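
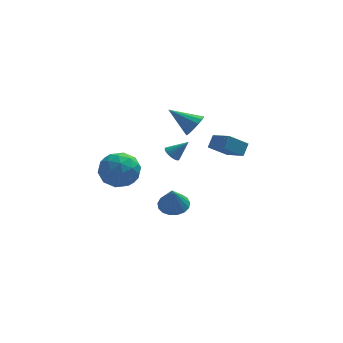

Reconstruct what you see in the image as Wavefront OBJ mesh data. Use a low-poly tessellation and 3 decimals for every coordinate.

v 3.809 4.326 -1.961
v 2.674 4.074 -1.079
v 4.169 4.896 -1.335
v 3.034 4.644 -0.453
v 4.586 3.116 -1.307
v 3.451 2.864 -0.425
v 4.946 3.686 -0.681
v 3.811 3.434 0.201
v -2.388 -2.311 2.877
v -1.928 -2.737 1.843
v -3.852 -3.603 2.757
v -3.392 -4.029 1.723
v -2.811 -4.218 2.766
v -1.906 -3.42 2.841
v -3.874 -2.92 1.759
v -2.969 -2.122 1.834
v -2.846 -3.113 1.152
v -2.189 -3.915 1.774
v -3.591 -2.425 2.826
v -2.934 -3.227 3.448
v -2.029 -2.411 2.371
v -3.751 -3.929 2.229
v -3.409 -4.041 2.843
v -3.139 -4.291 2.235
v -2.017 -2.812 2.957
v -1.746 -3.062 2.349
v -2.265 -3.933 2.892
v -4.034 -3.278 2.251
v -3.763 -3.528 1.643
v -2.641 -2.049 2.365
v -2.371 -2.299 1.757
v -3.515 -2.407 1.708
v -2.299 -2.882 1.357
v -3.159 -3.641 1.286
v -3.442 -2.99 1.308
v -2.91 -2.52 1.351
v -1.913 -3.353 1.723
v -2.773 -4.113 1.652
v -2.432 -4.224 2.265
v -1.9 -3.755 2.309
v -2.452 -3.574 1.316
v -3.007 -2.227 2.948
v -3.867 -2.987 2.877
v -3.88 -2.585 2.291
v -3.348 -2.116 2.335
v -2.621 -2.699 3.314
v -3.481 -3.458 3.243
v -2.87 -3.82 3.249
v -2.338 -3.35 3.292
v -3.328 -2.766 3.284
v 1.687 1.946 2.142
v 2.192 2.055 2.779
v 0.273 2.574 3.158
v 2.203 2.422 2.567
v 2.075 2.662 2.241
v 1.843 2.71 1.888
v 1.57 2.554 1.604
v 1.327 2.234 1.464
v 1.181 1.838 1.506
v 1.171 1.471 1.718
v 1.299 1.231 2.044
v 1.53 1.183 2.396
v 1.804 1.339 2.681
v 2.046 1.658 2.821
v 0.087 -1.152 2.002
v 0.349 -0.741 1.749
v 0.973 -1.168 2.898
v 0.219 -0.632 1.881
v 0.068 -0.603 2.03
v -0.08 -0.658 2.176
v -0.203 -0.788 2.295
v -0.281 -0.973 2.37
v -0.304 -1.186 2.388
v -0.267 -1.393 2.348
v -0.176 -1.564 2.255
v -0.045 -1.672 2.124
v 0.106 -1.701 1.974
v 0.254 -1.647 1.829
v 0.376 -1.517 1.71
v 0.455 -1.332 1.635
v 0.477 -1.119 1.616
v 0.44 -0.912 1.657
v 0.345 0.455 -3.242
v 1.144 0.836 -3.031
v 0.195 -0.075 -1.718
v 0.853 1.151 -2.949
v 0.447 1.306 -2.935
v 0.017 1.266 -2.991
v -0.338 1.041 -3.104
v -0.537 0.681 -3.249
v -0.533 0.27 -3.392
v -0.329 -0.099 -3.501
v 0.03 -0.341 -3.55
v 0.461 -0.4 -3.528
v 0.865 -0.264 -3.441
v 1.15 0.038 -3.308
v 1.251 0.435 -3.16
f 2 4 1
f 5 2 1
f 1 4 3
f 3 5 1
f 2 8 4
f 6 2 5
f 6 8 2
f 4 8 3
f 7 5 3
f 3 8 7
f 7 6 5
f 8 6 7
f 9 46 25
f 46 20 49
f 25 49 14
f 46 49 25
f 9 25 21
f 25 14 26
f 21 26 10
f 25 26 21
f 9 21 30
f 21 10 31
f 30 31 16
f 21 31 30
f 9 30 42
f 30 16 45
f 42 45 19
f 30 45 42
f 9 42 46
f 42 19 50
f 46 50 20
f 42 50 46
f 10 26 37
f 26 14 40
f 37 40 18
f 26 40 37
f 14 49 27
f 49 20 48
f 27 48 13
f 49 48 27
f 20 50 47
f 50 19 43
f 47 43 11
f 50 43 47
f 19 45 44
f 45 16 32
f 44 32 15
f 45 32 44
f 16 31 36
f 31 10 33
f 36 33 17
f 31 33 36
f 12 38 24
f 38 18 39
f 24 39 13
f 38 39 24
f 12 24 22
f 24 13 23
f 22 23 11
f 24 23 22
f 12 22 29
f 22 11 28
f 29 28 15
f 22 28 29
f 12 29 34
f 29 15 35
f 34 35 17
f 29 35 34
f 12 34 38
f 34 17 41
f 38 41 18
f 34 41 38
f 13 39 27
f 39 18 40
f 27 40 14
f 39 40 27
f 11 23 47
f 23 13 48
f 47 48 20
f 23 48 47
f 15 28 44
f 28 11 43
f 44 43 19
f 28 43 44
f 17 35 36
f 35 15 32
f 36 32 16
f 35 32 36
f 18 41 37
f 41 17 33
f 37 33 10
f 41 33 37
f 52 51 54
f 52 54 53
f 54 51 55
f 54 55 53
f 55 51 56
f 55 56 53
f 56 51 57
f 56 57 53
f 57 51 58
f 57 58 53
f 58 51 59
f 58 59 53
f 59 51 60
f 59 60 53
f 60 51 61
f 60 61 53
f 61 51 62
f 61 62 53
f 62 51 63
f 62 63 53
f 63 51 64
f 63 64 53
f 64 51 52
f 64 52 53
f 66 65 68
f 66 68 67
f 68 65 69
f 68 69 67
f 69 65 70
f 69 70 67
f 70 65 71
f 70 71 67
f 71 65 72
f 71 72 67
f 72 65 73
f 72 73 67
f 73 65 74
f 73 74 67
f 74 65 75
f 74 75 67
f 75 65 76
f 75 76 67
f 76 65 77
f 76 77 67
f 77 65 78
f 77 78 67
f 78 65 79
f 78 79 67
f 79 65 80
f 79 80 67
f 80 65 81
f 80 81 67
f 81 65 82
f 81 82 67
f 82 65 66
f 82 66 67
f 84 83 86
f 84 86 85
f 86 83 87
f 86 87 85
f 87 83 88
f 87 88 85
f 88 83 89
f 88 89 85
f 89 83 90
f 89 90 85
f 90 83 91
f 90 91 85
f 91 83 92
f 91 92 85
f 92 83 93
f 92 93 85
f 93 83 94
f 93 94 85
f 94 83 95
f 94 95 85
f 95 83 96
f 95 96 85
f 96 83 97
f 96 97 85
f 97 83 84
f 97 84 85



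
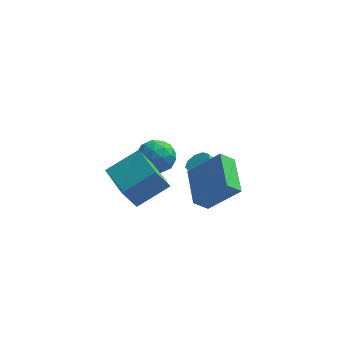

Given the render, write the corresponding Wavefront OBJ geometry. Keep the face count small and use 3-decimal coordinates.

v 2.611 -0.216 -1.838
v 2.957 -0.749 -1.661
v 2.055 -0.878 -0.285
v 1.709 -0.344 -0.462
v 3.153 -0.377 -1.498
v 2.251 -0.506 -0.122
v 3.096 0.071 -1.493
v 2.194 -0.058 -0.118
v 2.812 0.385 -1.65
v 1.91 0.256 -0.274
v 2.434 0.418 -1.895
v 1.532 0.289 -0.519
v 2.139 0.154 -2.113
v 1.237 0.026 -0.737
v 2.065 -0.282 -2.202
v 1.163 -0.411 -0.827
v 2.246 -0.687 -2.121
v 1.344 -0.816 -0.745
v 2.599 -0.872 -1.907
v 1.697 -1.001 -0.532
v -1.122 2.418 -2.628
v -0.226 2.859 -2.618
v -0.534 1.201 -1.742
v 0.362 1.642 -1.732
v -0.4 2.048 -1.23
v -0.763 2.801 -1.778
v 0.003 1.259 -2.582
v -0.36 2.012 -3.13
v 0.47 2.143 -2.59
v 0.221 2.63 -1.754
v -0.981 1.43 -2.606
v -1.23 1.917 -1.77
v -0.726 2.745 -2.701
v -0.034 1.315 -1.659
v -0.482 1.554 -1.364
v 0.045 1.813 -1.359
v -1.042 2.711 -2.207
v -0.515 2.97 -2.201
v -0.617 2.494 -1.385
v -0.245 1.09 -2.159
v 0.282 1.349 -2.153
v -0.805 2.247 -3.001
v -0.278 2.506 -2.996
v -0.143 1.566 -2.975
v 0.21 2.584 -2.678
v 0.556 1.868 -2.158
v 0.345 1.643 -2.657
v 0.131 2.086 -2.979
v 0.063 2.87 -2.187
v 0.409 2.155 -1.666
v -0.038 2.394 -1.372
v -0.252 2.836 -1.693
v 0.472 2.449 -2.171
v -1.169 1.905 -2.694
v -0.823 1.19 -2.173
v -0.508 1.224 -2.667
v -0.722 1.666 -2.988
v -1.316 2.192 -2.202
v -0.97 1.476 -1.682
v -0.891 1.974 -1.381
v -1.105 2.417 -1.703
v -1.232 1.611 -2.189
v 1.84 -4.413 0.153
v 3.253 -4.499 1.523
v 1.434 -2.551 0.689
v 2.847 -2.637 2.059
v 2.453 -4.103 -0.459
v 3.866 -4.189 0.911
v 2.047 -2.241 0.077
v 3.46 -2.327 1.447
v -0.776 -2.738 -1.757
v -1.372 -3.151 -0.49
v -1.701 -1.082 -1.653
v -2.297 -1.494 -0.386
v 0.637 -2.006 -0.854
v 0.041 -2.418 0.413
v -0.288 -0.349 -0.75
v -0.884 -0.762 0.517
f 2 1 5
f 2 5 3
f 3 5 6
f 3 6 4
f 5 1 7
f 5 7 6
f 6 7 8
f 6 8 4
f 7 1 9
f 7 9 8
f 8 9 10
f 8 10 4
f 9 1 11
f 9 11 10
f 10 11 12
f 10 12 4
f 11 1 13
f 11 13 12
f 12 13 14
f 12 14 4
f 13 1 15
f 13 15 14
f 14 15 16
f 14 16 4
f 15 1 17
f 15 17 16
f 16 17 18
f 16 18 4
f 17 1 19
f 17 19 18
f 18 19 20
f 18 20 4
f 19 1 2
f 19 2 20
f 20 2 3
f 20 3 4
f 21 58 37
f 58 32 61
f 37 61 26
f 58 61 37
f 21 37 33
f 37 26 38
f 33 38 22
f 37 38 33
f 21 33 42
f 33 22 43
f 42 43 28
f 33 43 42
f 21 42 54
f 42 28 57
f 54 57 31
f 42 57 54
f 21 54 58
f 54 31 62
f 58 62 32
f 54 62 58
f 22 38 49
f 38 26 52
f 49 52 30
f 38 52 49
f 26 61 39
f 61 32 60
f 39 60 25
f 61 60 39
f 32 62 59
f 62 31 55
f 59 55 23
f 62 55 59
f 31 57 56
f 57 28 44
f 56 44 27
f 57 44 56
f 28 43 48
f 43 22 45
f 48 45 29
f 43 45 48
f 24 50 36
f 50 30 51
f 36 51 25
f 50 51 36
f 24 36 34
f 36 25 35
f 34 35 23
f 36 35 34
f 24 34 41
f 34 23 40
f 41 40 27
f 34 40 41
f 24 41 46
f 41 27 47
f 46 47 29
f 41 47 46
f 24 46 50
f 46 29 53
f 50 53 30
f 46 53 50
f 25 51 39
f 51 30 52
f 39 52 26
f 51 52 39
f 23 35 59
f 35 25 60
f 59 60 32
f 35 60 59
f 27 40 56
f 40 23 55
f 56 55 31
f 40 55 56
f 29 47 48
f 47 27 44
f 48 44 28
f 47 44 48
f 30 53 49
f 53 29 45
f 49 45 22
f 53 45 49
f 64 66 63
f 67 64 63
f 63 66 65
f 65 67 63
f 64 70 66
f 68 64 67
f 68 70 64
f 66 70 65
f 69 67 65
f 65 70 69
f 69 68 67
f 70 68 69
f 72 74 71
f 75 72 71
f 71 74 73
f 73 75 71
f 72 78 74
f 76 72 75
f 76 78 72
f 74 78 73
f 77 75 73
f 73 78 77
f 77 76 75
f 78 76 77



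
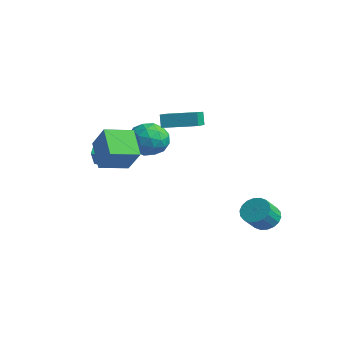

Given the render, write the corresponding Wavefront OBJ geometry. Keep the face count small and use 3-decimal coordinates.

v -1.214 -0.043 2.833
v -1.504 0.052 3.712
v 0.116 1.52 3.105
v -0.174 1.614 3.983
v 0.094 -1.254 3.397
v -0.196 -1.16 4.275
v 1.424 0.308 3.668
v 1.134 0.403 4.547
v -3.978 -3.231 -0.339
v -4.343 -2.802 0.243
v -3.122 -2.28 -0.505
v -3.487 -1.851 0.077
v -2.753 -4.089 1.063
v -3.118 -3.66 1.645
v -1.897 -3.138 0.897
v -2.262 -2.709 1.479
v 3.052 3.737 -3.525
v 3.918 3.694 -3.887
v 4.275 2.719 -2.918
v 3.408 2.763 -2.555
v 3.953 3.994 -3.598
v 4.31 3.02 -2.629
v 3.809 4.244 -3.294
v 4.166 3.269 -2.325
v 3.516 4.393 -3.036
v 3.873 3.418 -2.067
v 3.13 4.412 -2.875
v 3.487 3.438 -1.906
v 2.729 4.298 -2.842
v 3.086 3.323 -1.873
v 2.392 4.072 -2.945
v 2.749 3.098 -1.976
v 2.185 3.781 -3.162
v 2.542 2.806 -2.193
v 2.15 3.48 -3.451
v 2.507 2.506 -2.482
v 2.294 3.231 -3.755
v 2.651 2.256 -2.786
v 2.587 3.082 -4.013
v 2.944 2.107 -3.044
v 2.973 3.062 -4.174
v 3.33 2.088 -3.205
v 3.374 3.177 -4.207
v 3.731 2.202 -3.238
v 3.711 3.402 -4.104
v 4.068 2.428 -3.135
v -1.937 -4.426 2.169
v -0.717 -4.361 3.612
v -1.673 -2.712 1.869
v -0.454 -2.647 3.311
v -0.446 -4.873 0.929
v 0.773 -4.808 2.371
v -0.183 -3.159 0.628
v 1.037 -3.094 2.071
v -1.542 -0.468 1.604
v -0.675 -0.29 2.488
v -1.405 -2.47 1.872
v -0.538 -2.292 2.756
v -1.724 -1.954 2.966
v -1.809 -0.717 2.801
v -0.271 -2.043 1.559
v -0.356 -0.806 1.394
v 0.111 -1.264 2.461
v -0.788 -1.209 3.33
v -1.292 -1.551 1.03
v -2.191 -1.496 1.899
v -1.121 -0.203 2.023
v -0.959 -2.557 2.337
v -1.657 -2.358 2.461
v -1.147 -2.254 2.981
v -1.787 -0.454 2.206
v -1.277 -0.35 2.726
v -1.894 -1.328 3.007
v -0.803 -2.41 1.634
v -0.293 -2.306 2.154
v -0.933 -0.506 1.379
v -0.423 -0.402 1.899
v -0.186 -1.432 1.353
v -0.149 -0.671 2.526
v -0.069 -1.848 2.684
v 0.088 -1.701 1.98
v 0.038 -0.974 1.883
v -0.677 -0.639 3.037
v -0.596 -1.816 3.195
v -1.294 -1.617 3.318
v -1.344 -0.89 3.221
v -0.215 -1.211 3.021
v -1.484 -0.944 1.165
v -1.403 -2.121 1.323
v -0.736 -1.87 1.139
v -0.786 -1.143 1.042
v -2.011 -0.912 1.676
v -1.931 -2.089 1.834
v -2.118 -1.786 2.477
v -2.168 -1.059 2.38
v -1.865 -1.549 1.339
f 2 4 1
f 5 2 1
f 1 4 3
f 3 5 1
f 2 8 4
f 6 2 5
f 6 8 2
f 4 8 3
f 7 5 3
f 3 8 7
f 7 6 5
f 8 6 7
f 10 12 9
f 13 10 9
f 9 12 11
f 11 13 9
f 10 16 12
f 14 10 13
f 14 16 10
f 12 16 11
f 15 13 11
f 11 16 15
f 15 14 13
f 16 14 15
f 18 17 21
f 18 21 19
f 19 21 22
f 19 22 20
f 21 17 23
f 21 23 22
f 22 23 24
f 22 24 20
f 23 17 25
f 23 25 24
f 24 25 26
f 24 26 20
f 25 17 27
f 25 27 26
f 26 27 28
f 26 28 20
f 27 17 29
f 27 29 28
f 28 29 30
f 28 30 20
f 29 17 31
f 29 31 30
f 30 31 32
f 30 32 20
f 31 17 33
f 31 33 32
f 32 33 34
f 32 34 20
f 33 17 35
f 33 35 34
f 34 35 36
f 34 36 20
f 35 17 37
f 35 37 36
f 36 37 38
f 36 38 20
f 37 17 39
f 37 39 38
f 38 39 40
f 38 40 20
f 39 17 41
f 39 41 40
f 40 41 42
f 40 42 20
f 41 17 43
f 41 43 42
f 42 43 44
f 42 44 20
f 43 17 45
f 43 45 44
f 44 45 46
f 44 46 20
f 45 17 18
f 45 18 46
f 46 18 19
f 46 19 20
f 48 50 47
f 51 48 47
f 47 50 49
f 49 51 47
f 48 54 50
f 52 48 51
f 52 54 48
f 50 54 49
f 53 51 49
f 49 54 53
f 53 52 51
f 54 52 53
f 55 92 71
f 92 66 95
f 71 95 60
f 92 95 71
f 55 71 67
f 71 60 72
f 67 72 56
f 71 72 67
f 55 67 76
f 67 56 77
f 76 77 62
f 67 77 76
f 55 76 88
f 76 62 91
f 88 91 65
f 76 91 88
f 55 88 92
f 88 65 96
f 92 96 66
f 88 96 92
f 56 72 83
f 72 60 86
f 83 86 64
f 72 86 83
f 60 95 73
f 95 66 94
f 73 94 59
f 95 94 73
f 66 96 93
f 96 65 89
f 93 89 57
f 96 89 93
f 65 91 90
f 91 62 78
f 90 78 61
f 91 78 90
f 62 77 82
f 77 56 79
f 82 79 63
f 77 79 82
f 58 84 70
f 84 64 85
f 70 85 59
f 84 85 70
f 58 70 68
f 70 59 69
f 68 69 57
f 70 69 68
f 58 68 75
f 68 57 74
f 75 74 61
f 68 74 75
f 58 75 80
f 75 61 81
f 80 81 63
f 75 81 80
f 58 80 84
f 80 63 87
f 84 87 64
f 80 87 84
f 59 85 73
f 85 64 86
f 73 86 60
f 85 86 73
f 57 69 93
f 69 59 94
f 93 94 66
f 69 94 93
f 61 74 90
f 74 57 89
f 90 89 65
f 74 89 90
f 63 81 82
f 81 61 78
f 82 78 62
f 81 78 82
f 64 87 83
f 87 63 79
f 83 79 56
f 87 79 83



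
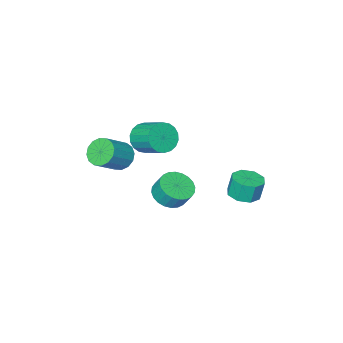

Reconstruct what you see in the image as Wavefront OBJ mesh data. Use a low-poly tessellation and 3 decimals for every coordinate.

v 2.424 -3.729 -0.261
v 2.792 -3.162 -0.824
v 4.144 -3.024 0.197
v 3.776 -3.591 0.761
v 2.55 -2.904 -0.539
v 3.901 -2.765 0.483
v 2.273 -2.866 -0.178
v 3.625 -2.728 0.844
v 2.038 -3.06 0.16
v 3.389 -2.922 1.182
v 1.905 -3.433 0.385
v 3.257 -3.295 1.407
v 1.912 -3.885 0.438
v 3.264 -3.747 1.459
v 2.056 -4.296 0.303
v 3.408 -4.158 1.324
v 2.299 -4.555 0.017
v 3.65 -4.416 1.039
v 2.575 -4.592 -0.344
v 3.927 -4.454 0.678
v 2.811 -4.398 -0.682
v 4.162 -4.26 0.34
v 2.943 -4.025 -0.907
v 4.295 -3.887 0.115
v 2.936 -3.573 -0.959
v 4.288 -3.435 0.062
v -3.25 -0.671 -4.034
v -2.45 -0.225 -3.946
v -2.65 -0.102 -2.739
v -3.45 -0.549 -2.826
v -2.988 0.21 -4.08
v -3.188 0.332 -2.872
v -3.679 0.128 -4.186
v -3.879 0.251 -2.979
v -4.119 -0.422 -4.203
v -4.319 -0.299 -2.996
v -4.05 -1.118 -4.121
v -4.25 -0.995 -2.914
v -3.512 -1.552 -3.988
v -3.712 -1.43 -2.78
v -2.821 -1.471 -3.881
v -3.021 -1.348 -2.674
v -2.381 -0.921 -3.864
v -2.581 -0.798 -2.657
v 0.368 -4.399 -0.114
v 0.9 -4.752 0.602
v 0.804 -3.294 1.391
v 0.272 -2.941 0.674
v 1.193 -4.589 0.337
v 1.098 -3.132 1.126
v 1.323 -4.389 -0.017
v 1.227 -2.932 0.772
v 1.263 -4.191 -0.391
v 1.168 -2.733 0.398
v 1.026 -4.033 -0.71
v 0.931 -2.576 0.079
v 0.659 -3.949 -0.911
v 0.564 -2.491 -0.122
v 0.234 -3.953 -0.954
v 0.139 -2.495 -0.165
v -0.164 -4.046 -0.831
v -0.26 -2.588 -0.042
v -0.458 -4.208 -0.566
v -0.553 -2.751 0.223
v -0.587 -4.408 -0.212
v -0.683 -2.951 0.577
v -0.528 -4.607 0.162
v -0.623 -3.149 0.951
v -0.291 -4.764 0.481
v -0.386 -3.307 1.27
v 0.076 -4.849 0.682
v -0.019 -3.391 1.471
v 0.501 -4.845 0.725
v 0.406 -3.387 1.514
v 0.401 -2.316 -3.316
v 1.389 -2.351 -3.167
v 1.268 -1.8 -2.234
v 0.279 -1.764 -2.384
v 1.354 -2.019 -3.368
v 1.233 -1.467 -2.435
v 1.174 -1.731 -3.561
v 1.053 -1.18 -2.628
v 0.877 -1.533 -3.717
v 0.755 -0.982 -2.784
v 0.507 -1.453 -3.812
v 0.385 -0.902 -2.879
v 0.12 -1.505 -3.831
v -0.001 -0.954 -2.899
v -0.223 -1.681 -3.772
v -0.344 -1.13 -2.84
v -0.472 -1.953 -3.644
v -0.593 -1.402 -2.711
v -0.588 -2.28 -3.466
v -0.709 -1.729 -2.533
v -0.553 -2.613 -3.265
v -0.674 -2.061 -2.332
v -0.373 -2.9 -3.072
v -0.494 -2.349 -2.139
v -0.075 -3.098 -2.916
v -0.197 -2.547 -1.983
v 0.295 -3.178 -2.821
v 0.173 -2.627 -1.888
v 0.681 -3.126 -2.801
v 0.56 -2.575 -1.869
v 1.024 -2.95 -2.86
v 0.903 -2.399 -1.928
v 1.273 -2.678 -2.989
v 1.152 -2.127 -2.056
f 2 1 5
f 2 5 3
f 3 5 6
f 3 6 4
f 5 1 7
f 5 7 6
f 6 7 8
f 6 8 4
f 7 1 9
f 7 9 8
f 8 9 10
f 8 10 4
f 9 1 11
f 9 11 10
f 10 11 12
f 10 12 4
f 11 1 13
f 11 13 12
f 12 13 14
f 12 14 4
f 13 1 15
f 13 15 14
f 14 15 16
f 14 16 4
f 15 1 17
f 15 17 16
f 16 17 18
f 16 18 4
f 17 1 19
f 17 19 18
f 18 19 20
f 18 20 4
f 19 1 21
f 19 21 20
f 20 21 22
f 20 22 4
f 21 1 23
f 21 23 22
f 22 23 24
f 22 24 4
f 23 1 25
f 23 25 24
f 24 25 26
f 24 26 4
f 25 1 2
f 25 2 26
f 26 2 3
f 26 3 4
f 28 27 31
f 28 31 29
f 29 31 32
f 29 32 30
f 31 27 33
f 31 33 32
f 32 33 34
f 32 34 30
f 33 27 35
f 33 35 34
f 34 35 36
f 34 36 30
f 35 27 37
f 35 37 36
f 36 37 38
f 36 38 30
f 37 27 39
f 37 39 38
f 38 39 40
f 38 40 30
f 39 27 41
f 39 41 40
f 40 41 42
f 40 42 30
f 41 27 43
f 41 43 42
f 42 43 44
f 42 44 30
f 43 27 28
f 43 28 44
f 44 28 29
f 44 29 30
f 46 45 49
f 46 49 47
f 47 49 50
f 47 50 48
f 49 45 51
f 49 51 50
f 50 51 52
f 50 52 48
f 51 45 53
f 51 53 52
f 52 53 54
f 52 54 48
f 53 45 55
f 53 55 54
f 54 55 56
f 54 56 48
f 55 45 57
f 55 57 56
f 56 57 58
f 56 58 48
f 57 45 59
f 57 59 58
f 58 59 60
f 58 60 48
f 59 45 61
f 59 61 60
f 60 61 62
f 60 62 48
f 61 45 63
f 61 63 62
f 62 63 64
f 62 64 48
f 63 45 65
f 63 65 64
f 64 65 66
f 64 66 48
f 65 45 67
f 65 67 66
f 66 67 68
f 66 68 48
f 67 45 69
f 67 69 68
f 68 69 70
f 68 70 48
f 69 45 71
f 69 71 70
f 70 71 72
f 70 72 48
f 71 45 73
f 71 73 72
f 72 73 74
f 72 74 48
f 73 45 46
f 73 46 74
f 74 46 47
f 74 47 48
f 76 75 79
f 76 79 77
f 77 79 80
f 77 80 78
f 79 75 81
f 79 81 80
f 80 81 82
f 80 82 78
f 81 75 83
f 81 83 82
f 82 83 84
f 82 84 78
f 83 75 85
f 83 85 84
f 84 85 86
f 84 86 78
f 85 75 87
f 85 87 86
f 86 87 88
f 86 88 78
f 87 75 89
f 87 89 88
f 88 89 90
f 88 90 78
f 89 75 91
f 89 91 90
f 90 91 92
f 90 92 78
f 91 75 93
f 91 93 92
f 92 93 94
f 92 94 78
f 93 75 95
f 93 95 94
f 94 95 96
f 94 96 78
f 95 75 97
f 95 97 96
f 96 97 98
f 96 98 78
f 97 75 99
f 97 99 98
f 98 99 100
f 98 100 78
f 99 75 101
f 99 101 100
f 100 101 102
f 100 102 78
f 101 75 103
f 101 103 102
f 102 103 104
f 102 104 78
f 103 75 105
f 103 105 104
f 104 105 106
f 104 106 78
f 105 75 107
f 105 107 106
f 106 107 108
f 106 108 78
f 107 75 76
f 107 76 108
f 108 76 77
f 108 77 78



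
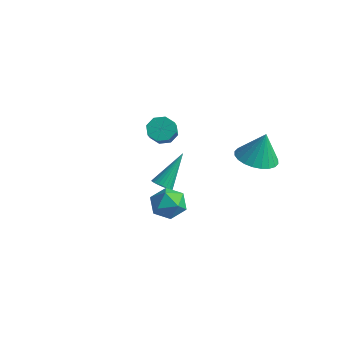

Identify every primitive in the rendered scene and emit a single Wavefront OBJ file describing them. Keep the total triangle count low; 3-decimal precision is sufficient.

v 1.114 -2.116 -1.711
v 1.519 -1.69 -2.439
v 1.861 -3.39 -2.041
v 2.266 -2.964 -2.769
v 2.492 -2.715 -1.896
v 2.03 -1.927 -1.692
v 1.35 -3.153 -2.788
v 0.888 -2.365 -2.584
v 1.664 -2.331 -3.105
v 2.371 -2.06 -2.554
v 1.009 -3.02 -1.926
v 1.716 -2.749 -1.375
v -3.682 2.446 -2.517
v -3.056 2.84 -2.638
v -2.311 1.969 -1.624
v -2.938 1.574 -1.503
v -3.375 3.06 -2.214
v -2.631 2.188 -1.201
v -3.875 2.919 -1.968
v -3.13 2.048 -0.955
v -4.261 2.502 -2.043
v -3.517 1.63 -1.03
v -4.309 2.051 -2.396
v -3.564 1.18 -1.382
v -3.989 1.832 -2.819
v -3.245 0.96 -1.806
v -3.49 1.972 -3.065
v -2.745 1.101 -2.052
v -3.103 2.39 -2.99
v -2.359 1.518 -1.977
v 2.5 2.417 -1.236
v 3.388 2.953 -1.498
v 2.76 2.763 0.356
v 3.102 3.256 -1.517
v 2.723 3.432 -1.493
v 2.311 3.452 -1.43
v 1.928 3.316 -1.338
v 1.631 3.042 -1.23
v 1.467 2.673 -1.123
v 1.46 2.266 -1.033
v 1.612 1.881 -0.975
v 1.898 1.578 -0.956
v 2.276 1.403 -0.979
v 2.688 1.382 -1.042
v 3.072 1.519 -1.135
v 3.368 1.792 -1.242
v 3.533 2.161 -1.349
v 3.539 2.569 -1.439
v -1.639 0.326 -4.304
v -1.147 0.102 -4.125
v -1.601 1.714 -2.676
v -1.075 0.261 -4.262
v -1.088 0.43 -4.406
v -1.186 0.583 -4.534
v -1.353 0.697 -4.628
v -1.563 0.755 -4.672
v -1.785 0.747 -4.66
v -1.985 0.675 -4.594
v -2.132 0.55 -4.483
v -2.204 0.391 -4.346
v -2.19 0.222 -4.202
v -2.093 0.068 -4.074
v -1.926 -0.046 -3.981
v -1.716 -0.103 -3.937
v -1.494 -0.095 -3.948
v -1.294 -0.023 -4.015
f 1 12 6
f 1 6 2
f 1 2 8
f 1 8 11
f 1 11 12
f 2 6 10
f 6 12 5
f 12 11 3
f 11 8 7
f 8 2 9
f 4 10 5
f 4 5 3
f 4 3 7
f 4 7 9
f 4 9 10
f 5 10 6
f 3 5 12
f 7 3 11
f 9 7 8
f 10 9 2
f 14 13 17
f 14 17 15
f 15 17 18
f 15 18 16
f 17 13 19
f 17 19 18
f 18 19 20
f 18 20 16
f 19 13 21
f 19 21 20
f 20 21 22
f 20 22 16
f 21 13 23
f 21 23 22
f 22 23 24
f 22 24 16
f 23 13 25
f 23 25 24
f 24 25 26
f 24 26 16
f 25 13 27
f 25 27 26
f 26 27 28
f 26 28 16
f 27 13 29
f 27 29 28
f 28 29 30
f 28 30 16
f 29 13 14
f 29 14 30
f 30 14 15
f 30 15 16
f 32 31 34
f 32 34 33
f 34 31 35
f 34 35 33
f 35 31 36
f 35 36 33
f 36 31 37
f 36 37 33
f 37 31 38
f 37 38 33
f 38 31 39
f 38 39 33
f 39 31 40
f 39 40 33
f 40 31 41
f 40 41 33
f 41 31 42
f 41 42 33
f 42 31 43
f 42 43 33
f 43 31 44
f 43 44 33
f 44 31 45
f 44 45 33
f 45 31 46
f 45 46 33
f 46 31 47
f 46 47 33
f 47 31 48
f 47 48 33
f 48 31 32
f 48 32 33
f 50 49 52
f 50 52 51
f 52 49 53
f 52 53 51
f 53 49 54
f 53 54 51
f 54 49 55
f 54 55 51
f 55 49 56
f 55 56 51
f 56 49 57
f 56 57 51
f 57 49 58
f 57 58 51
f 58 49 59
f 58 59 51
f 59 49 60
f 59 60 51
f 60 49 61
f 60 61 51
f 61 49 62
f 61 62 51
f 62 49 63
f 62 63 51
f 63 49 64
f 63 64 51
f 64 49 65
f 64 65 51
f 65 49 66
f 65 66 51
f 66 49 50
f 66 50 51



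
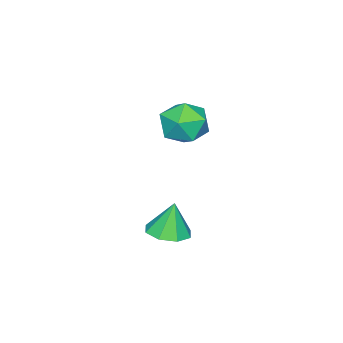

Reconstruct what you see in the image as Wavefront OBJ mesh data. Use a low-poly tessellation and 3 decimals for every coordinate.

v -3.607 -0.66 0.552
v -2.934 -0.855 -0.498
v -4.226 -2.605 0.518
v -3.553 -2.8 -0.532
v -2.965 -2.597 0.566
v -2.583 -1.395 0.587
v -4.577 -2.065 -0.567
v -4.195 -0.863 -0.546
v -3.534 -1.724 -1.189
v -2.537 -2.053 -0.489
v -4.623 -1.407 0.509
v -3.626 -1.736 1.209
v 1.417 0.819 -3.069
v 2.228 0.266 -2.877
v 1.123 0.941 -1.471
v 2.384 1.014 -2.906
v 1.974 1.648 -3.03
v 1.238 1.797 -3.177
v 0.607 1.372 -3.261
v 0.45 0.624 -3.233
v 0.86 -0.011 -3.108
v 1.597 -0.159 -2.961
f 1 12 6
f 1 6 2
f 1 2 8
f 1 8 11
f 1 11 12
f 2 6 10
f 6 12 5
f 12 11 3
f 11 8 7
f 8 2 9
f 4 10 5
f 4 5 3
f 4 3 7
f 4 7 9
f 4 9 10
f 5 10 6
f 3 5 12
f 7 3 11
f 9 7 8
f 10 9 2
f 14 13 16
f 14 16 15
f 16 13 17
f 16 17 15
f 17 13 18
f 17 18 15
f 18 13 19
f 18 19 15
f 19 13 20
f 19 20 15
f 20 13 21
f 20 21 15
f 21 13 22
f 21 22 15
f 22 13 14
f 22 14 15



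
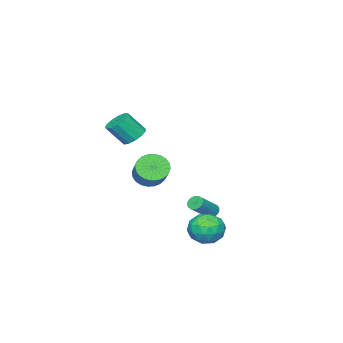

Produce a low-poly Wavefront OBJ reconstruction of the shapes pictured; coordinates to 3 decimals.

v -3.157 1.596 -3.804
v -2.912 1.279 -4.151
v -1.459 1.187 -3.043
v -1.703 1.504 -2.696
v -2.848 1.479 -4.219
v -1.395 1.386 -3.11
v -2.837 1.699 -4.214
v -1.384 1.606 -3.106
v -2.882 1.901 -4.139
v -1.428 1.809 -3.031
v -2.974 2.051 -4.006
v -1.52 1.958 -2.898
v -3.097 2.122 -3.838
v -1.644 2.029 -2.73
v -3.231 2.102 -3.664
v -1.778 2.009 -2.556
v -3.352 1.995 -3.515
v -1.899 1.902 -2.406
v -3.439 1.818 -3.415
v -1.986 1.726 -2.306
v -3.478 1.604 -3.383
v -2.025 1.511 -2.274
v -3.46 1.388 -3.423
v -2.007 1.295 -2.315
v -3.391 1.208 -3.53
v -1.938 1.115 -2.421
v -3.28 1.095 -3.684
v -1.827 1.003 -2.575
v -3.149 1.069 -3.858
v -1.696 0.977 -2.75
v -3.018 1.134 -4.024
v -1.565 1.042 -2.915
v 0.301 -1.318 2.478
v 0.972 -1.518 1.996
v 1.65 -2.241 3.24
v 0.979 -2.042 3.722
v 1.068 -1.091 2.192
v 1.746 -1.815 3.435
v 0.921 -0.737 2.479
v 1.599 -1.46 3.722
v 0.577 -0.567 2.765
v 1.255 -1.291 4.008
v 0.145 -0.636 2.961
v 0.823 -1.359 4.204
v -0.237 -0.921 3.003
v 0.441 -1.645 4.246
v -0.449 -1.333 2.879
v 0.229 -2.056 4.122
v -0.422 -1.739 2.628
v 0.256 -2.463 3.871
v -0.166 -2.013 2.329
v 0.512 -2.736 3.572
v 0.238 -2.065 2.078
v 0.916 -2.789 3.321
v 0.663 -1.881 1.954
v 1.341 -2.604 3.197
v -0.032 4.801 -2.896
v 0.584 4.934 -3.866
v 0.336 2.966 -2.914
v 0.952 3.099 -3.884
v 1.344 3.532 -2.885
v 1.116 4.666 -2.874
v -0.196 3.234 -3.906
v -0.424 4.368 -3.895
v 0.483 3.966 -4.49
v 1.435 4.15 -3.859
v -0.515 3.75 -2.921
v 0.437 3.934 -2.29
v 0.244 5.028 -3.379
v 0.676 2.872 -3.401
v 0.906 3.126 -2.814
v 1.269 3.204 -3.384
v 0.556 4.871 -2.796
v 0.919 4.949 -3.366
v 1.365 4.126 -2.79
v 0.001 2.951 -3.414
v 0.364 3.029 -3.984
v -0.349 4.696 -3.396
v 0.014 4.774 -3.966
v -0.445 3.774 -3.99
v 0.546 4.538 -4.316
v 0.763 3.459 -4.327
v 0.088 3.538 -4.34
v -0.046 4.205 -4.333
v 1.106 4.646 -3.945
v 1.322 3.568 -3.956
v 1.552 3.822 -3.369
v 1.419 4.489 -3.362
v 1.046 4.077 -4.312
v -0.402 4.332 -2.824
v -0.186 3.254 -2.835
v -0.499 3.411 -3.418
v -0.632 4.078 -3.411
v 0.157 4.441 -2.453
v 0.374 3.362 -2.464
v 0.966 3.695 -2.447
v 0.832 4.362 -2.44
v -0.126 3.823 -2.468
v -4.04 -3.745 -2.344
v -3.497 -3.431 -3.185
v -2.416 -2.281 -2.058
v -2.96 -2.595 -1.216
v -3.799 -3.155 -3.178
v -2.718 -2.004 -2.05
v -4.138 -2.968 -3.043
v -3.057 -1.818 -1.916
v -4.462 -2.9 -2.802
v -3.381 -1.749 -1.675
v -4.722 -2.961 -2.491
v -3.641 -1.81 -1.364
v -4.878 -3.14 -2.158
v -3.797 -1.99 -1.03
v -4.907 -3.413 -1.853
v -3.826 -2.262 -0.725
v -4.804 -3.735 -1.622
v -3.723 -2.584 -0.495
v -4.584 -4.059 -1.502
v -3.503 -2.909 -0.375
v -4.282 -4.336 -1.51
v -3.201 -3.185 -0.382
v -3.943 -4.522 -1.644
v -2.862 -3.372 -0.517
v -3.619 -4.591 -1.885
v -2.538 -3.44 -0.758
v -3.359 -4.53 -2.196
v -2.278 -3.379 -1.069
v -3.203 -4.35 -2.53
v -2.122 -3.2 -1.402
v -3.174 -4.078 -2.835
v -2.093 -2.927 -1.707
v -3.277 -3.756 -3.065
v -2.196 -2.605 -1.938
f 2 1 5
f 2 5 3
f 3 5 6
f 3 6 4
f 5 1 7
f 5 7 6
f 6 7 8
f 6 8 4
f 7 1 9
f 7 9 8
f 8 9 10
f 8 10 4
f 9 1 11
f 9 11 10
f 10 11 12
f 10 12 4
f 11 1 13
f 11 13 12
f 12 13 14
f 12 14 4
f 13 1 15
f 13 15 14
f 14 15 16
f 14 16 4
f 15 1 17
f 15 17 16
f 16 17 18
f 16 18 4
f 17 1 19
f 17 19 18
f 18 19 20
f 18 20 4
f 19 1 21
f 19 21 20
f 20 21 22
f 20 22 4
f 21 1 23
f 21 23 22
f 22 23 24
f 22 24 4
f 23 1 25
f 23 25 24
f 24 25 26
f 24 26 4
f 25 1 27
f 25 27 26
f 26 27 28
f 26 28 4
f 27 1 29
f 27 29 28
f 28 29 30
f 28 30 4
f 29 1 31
f 29 31 30
f 30 31 32
f 30 32 4
f 31 1 2
f 31 2 32
f 32 2 3
f 32 3 4
f 34 33 37
f 34 37 35
f 35 37 38
f 35 38 36
f 37 33 39
f 37 39 38
f 38 39 40
f 38 40 36
f 39 33 41
f 39 41 40
f 40 41 42
f 40 42 36
f 41 33 43
f 41 43 42
f 42 43 44
f 42 44 36
f 43 33 45
f 43 45 44
f 44 45 46
f 44 46 36
f 45 33 47
f 45 47 46
f 46 47 48
f 46 48 36
f 47 33 49
f 47 49 48
f 48 49 50
f 48 50 36
f 49 33 51
f 49 51 50
f 50 51 52
f 50 52 36
f 51 33 53
f 51 53 52
f 52 53 54
f 52 54 36
f 53 33 55
f 53 55 54
f 54 55 56
f 54 56 36
f 55 33 34
f 55 34 56
f 56 34 35
f 56 35 36
f 57 94 73
f 94 68 97
f 73 97 62
f 94 97 73
f 57 73 69
f 73 62 74
f 69 74 58
f 73 74 69
f 57 69 78
f 69 58 79
f 78 79 64
f 69 79 78
f 57 78 90
f 78 64 93
f 90 93 67
f 78 93 90
f 57 90 94
f 90 67 98
f 94 98 68
f 90 98 94
f 58 74 85
f 74 62 88
f 85 88 66
f 74 88 85
f 62 97 75
f 97 68 96
f 75 96 61
f 97 96 75
f 68 98 95
f 98 67 91
f 95 91 59
f 98 91 95
f 67 93 92
f 93 64 80
f 92 80 63
f 93 80 92
f 64 79 84
f 79 58 81
f 84 81 65
f 79 81 84
f 60 86 72
f 86 66 87
f 72 87 61
f 86 87 72
f 60 72 70
f 72 61 71
f 70 71 59
f 72 71 70
f 60 70 77
f 70 59 76
f 77 76 63
f 70 76 77
f 60 77 82
f 77 63 83
f 82 83 65
f 77 83 82
f 60 82 86
f 82 65 89
f 86 89 66
f 82 89 86
f 61 87 75
f 87 66 88
f 75 88 62
f 87 88 75
f 59 71 95
f 71 61 96
f 95 96 68
f 71 96 95
f 63 76 92
f 76 59 91
f 92 91 67
f 76 91 92
f 65 83 84
f 83 63 80
f 84 80 64
f 83 80 84
f 66 89 85
f 89 65 81
f 85 81 58
f 89 81 85
f 100 99 103
f 100 103 101
f 101 103 104
f 101 104 102
f 103 99 105
f 103 105 104
f 104 105 106
f 104 106 102
f 105 99 107
f 105 107 106
f 106 107 108
f 106 108 102
f 107 99 109
f 107 109 108
f 108 109 110
f 108 110 102
f 109 99 111
f 109 111 110
f 110 111 112
f 110 112 102
f 111 99 113
f 111 113 112
f 112 113 114
f 112 114 102
f 113 99 115
f 113 115 114
f 114 115 116
f 114 116 102
f 115 99 117
f 115 117 116
f 116 117 118
f 116 118 102
f 117 99 119
f 117 119 118
f 118 119 120
f 118 120 102
f 119 99 121
f 119 121 120
f 120 121 122
f 120 122 102
f 121 99 123
f 121 123 122
f 122 123 124
f 122 124 102
f 123 99 125
f 123 125 124
f 124 125 126
f 124 126 102
f 125 99 127
f 125 127 126
f 126 127 128
f 126 128 102
f 127 99 129
f 127 129 128
f 128 129 130
f 128 130 102
f 129 99 131
f 129 131 130
f 130 131 132
f 130 132 102
f 131 99 100
f 131 100 132
f 132 100 101
f 132 101 102



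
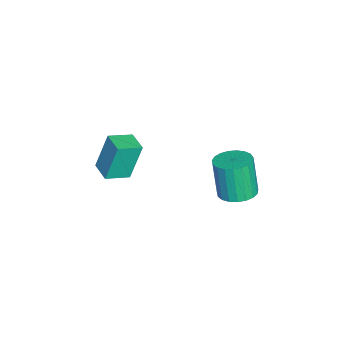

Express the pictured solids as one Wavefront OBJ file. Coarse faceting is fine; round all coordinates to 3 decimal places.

v -0.408 -4.555 2.187
v -0.798 -3.976 4.273
v -1.146 -3.474 1.749
v -1.535 -2.895 3.835
v 0.575 -3.885 2.185
v 0.186 -3.306 4.271
v -0.162 -2.804 1.747
v -0.552 -2.225 3.833
v 0.431 2.554 1.98
v 0.96 3.368 2.219
v 0.519 3.04 4.318
v -0.011 2.226 4.08
v 0.579 3.526 2.164
v 0.138 3.197 4.263
v 0.173 3.516 2.077
v -0.268 3.187 4.176
v -0.189 3.339 1.973
v -0.63 3.011 4.072
v -0.444 3.027 1.871
v -0.885 2.698 3.97
v -0.547 2.633 1.787
v -0.989 2.304 3.886
v -0.482 2.225 1.737
v -0.923 1.897 3.836
v -0.259 1.875 1.729
v -0.7 1.546 3.828
v 0.084 1.641 1.765
v -0.357 1.313 3.864
v 0.486 1.566 1.838
v 0.045 1.238 3.937
v 0.879 1.662 1.935
v 0.438 1.333 4.034
v 1.194 1.911 2.04
v 0.753 1.583 4.139
v 1.377 2.272 2.135
v 0.936 1.944 4.234
v 1.397 2.682 2.204
v 0.956 2.354 4.303
v 1.249 3.07 2.233
v 0.808 2.741 4.332
f 2 4 1
f 5 2 1
f 1 4 3
f 3 5 1
f 2 8 4
f 6 2 5
f 6 8 2
f 4 8 3
f 7 5 3
f 3 8 7
f 7 6 5
f 8 6 7
f 10 9 13
f 10 13 11
f 11 13 14
f 11 14 12
f 13 9 15
f 13 15 14
f 14 15 16
f 14 16 12
f 15 9 17
f 15 17 16
f 16 17 18
f 16 18 12
f 17 9 19
f 17 19 18
f 18 19 20
f 18 20 12
f 19 9 21
f 19 21 20
f 20 21 22
f 20 22 12
f 21 9 23
f 21 23 22
f 22 23 24
f 22 24 12
f 23 9 25
f 23 25 24
f 24 25 26
f 24 26 12
f 25 9 27
f 25 27 26
f 26 27 28
f 26 28 12
f 27 9 29
f 27 29 28
f 28 29 30
f 28 30 12
f 29 9 31
f 29 31 30
f 30 31 32
f 30 32 12
f 31 9 33
f 31 33 32
f 32 33 34
f 32 34 12
f 33 9 35
f 33 35 34
f 34 35 36
f 34 36 12
f 35 9 37
f 35 37 36
f 36 37 38
f 36 38 12
f 37 9 39
f 37 39 38
f 38 39 40
f 38 40 12
f 39 9 10
f 39 10 40
f 40 10 11
f 40 11 12



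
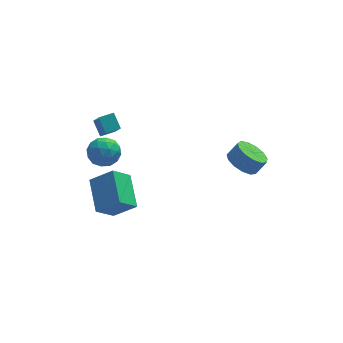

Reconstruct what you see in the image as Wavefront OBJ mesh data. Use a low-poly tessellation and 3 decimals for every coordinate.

v 3.226 -0.003 2.58
v 3.842 -0.664 2.2
v 4.45 -0.558 3
v 3.834 0.103 3.38
v 4.005 -0.172 2.01
v 4.613 -0.066 2.81
v 3.921 0.373 2.001
v 4.529 0.48 2.801
v 3.617 0.799 2.176
v 4.225 0.906 2.976
v 3.188 0.971 2.479
v 3.796 1.077 3.279
v 2.772 0.833 2.814
v 3.379 0.939 3.614
v 2.499 0.429 3.075
v 3.107 0.536 3.875
v 2.458 -0.111 3.179
v 3.066 -0.005 3.978
v 2.66 -0.618 3.092
v 3.268 -0.511 3.892
v 3.042 -0.929 2.844
v 3.65 -0.823 3.643
v 3.483 -0.947 2.511
v 4.091 -0.84 3.311
v -3.805 3.614 2.778
v -3.66 2.488 4.136
v -4.044 4.396 3.452
v -3.899 3.27 4.81
v -2.961 3.81 2.85
v -2.816 2.684 4.208
v -3.2 4.592 3.524
v -3.055 3.466 4.882
v -4.239 4.463 1.443
v -3.886 4.843 0.577
v -3.274 3.157 1.263
v -2.921 3.537 0.397
v -2.688 3.978 1.274
v -3.284 4.786 1.386
v -3.876 3.214 0.454
v -4.472 4.022 0.566
v -3.662 4.072 -0.034
v -2.927 4.544 0.473
v -4.233 3.456 1.367
v -3.498 3.928 1.874
v -4.147 4.768 1.026
v -3.013 3.232 0.814
v -2.876 3.492 1.329
v -2.669 3.715 0.82
v -3.793 4.734 1.501
v -3.586 4.957 0.992
v -2.882 4.449 1.402
v -3.574 3.043 0.848
v -3.367 3.266 0.339
v -4.491 4.285 1.02
v -4.284 4.508 0.511
v -4.278 3.551 0.438
v -3.808 4.538 0.158
v -3.241 3.77 0.052
v -3.802 3.58 0.086
v -4.152 4.055 0.151
v -3.376 4.815 0.456
v -2.809 4.048 0.35
v -2.672 4.307 0.865
v -3.022 4.781 0.931
v -3.244 4.362 0.096
v -4.351 3.952 1.49
v -3.784 3.185 1.384
v -4.138 3.219 0.909
v -4.488 3.693 0.975
v -3.919 4.23 1.788
v -3.352 3.462 1.682
v -3.008 3.945 1.689
v -3.358 4.42 1.754
v -3.916 3.638 1.744
v -4.447 1.733 -2.089
v -3.189 1.339 -1.063
v -4.464 3.78 -1.281
v -3.207 3.385 -0.255
v -3.413 2.175 -3.185
v -2.156 1.78 -2.159
v -3.431 4.221 -2.377
v -2.173 3.827 -1.351
f 2 1 5
f 2 5 3
f 3 5 6
f 3 6 4
f 5 1 7
f 5 7 6
f 6 7 8
f 6 8 4
f 7 1 9
f 7 9 8
f 8 9 10
f 8 10 4
f 9 1 11
f 9 11 10
f 10 11 12
f 10 12 4
f 11 1 13
f 11 13 12
f 12 13 14
f 12 14 4
f 13 1 15
f 13 15 14
f 14 15 16
f 14 16 4
f 15 1 17
f 15 17 16
f 16 17 18
f 16 18 4
f 17 1 19
f 17 19 18
f 18 19 20
f 18 20 4
f 19 1 21
f 19 21 20
f 20 21 22
f 20 22 4
f 21 1 23
f 21 23 22
f 22 23 24
f 22 24 4
f 23 1 2
f 23 2 24
f 24 2 3
f 24 3 4
f 26 28 25
f 29 26 25
f 25 28 27
f 27 29 25
f 26 32 28
f 30 26 29
f 30 32 26
f 28 32 27
f 31 29 27
f 27 32 31
f 31 30 29
f 32 30 31
f 33 70 49
f 70 44 73
f 49 73 38
f 70 73 49
f 33 49 45
f 49 38 50
f 45 50 34
f 49 50 45
f 33 45 54
f 45 34 55
f 54 55 40
f 45 55 54
f 33 54 66
f 54 40 69
f 66 69 43
f 54 69 66
f 33 66 70
f 66 43 74
f 70 74 44
f 66 74 70
f 34 50 61
f 50 38 64
f 61 64 42
f 50 64 61
f 38 73 51
f 73 44 72
f 51 72 37
f 73 72 51
f 44 74 71
f 74 43 67
f 71 67 35
f 74 67 71
f 43 69 68
f 69 40 56
f 68 56 39
f 69 56 68
f 40 55 60
f 55 34 57
f 60 57 41
f 55 57 60
f 36 62 48
f 62 42 63
f 48 63 37
f 62 63 48
f 36 48 46
f 48 37 47
f 46 47 35
f 48 47 46
f 36 46 53
f 46 35 52
f 53 52 39
f 46 52 53
f 36 53 58
f 53 39 59
f 58 59 41
f 53 59 58
f 36 58 62
f 58 41 65
f 62 65 42
f 58 65 62
f 37 63 51
f 63 42 64
f 51 64 38
f 63 64 51
f 35 47 71
f 47 37 72
f 71 72 44
f 47 72 71
f 39 52 68
f 52 35 67
f 68 67 43
f 52 67 68
f 41 59 60
f 59 39 56
f 60 56 40
f 59 56 60
f 42 65 61
f 65 41 57
f 61 57 34
f 65 57 61
f 76 78 75
f 79 76 75
f 75 78 77
f 77 79 75
f 76 82 78
f 80 76 79
f 80 82 76
f 78 82 77
f 81 79 77
f 77 82 81
f 81 80 79
f 82 80 81



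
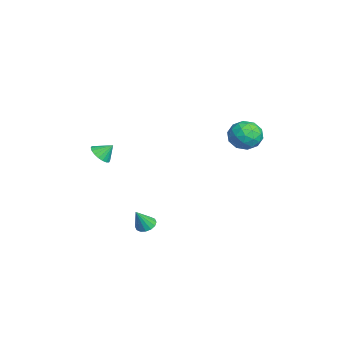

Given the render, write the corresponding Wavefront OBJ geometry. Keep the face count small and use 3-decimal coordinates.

v 0.588 4.916 2.011
v 1.153 4.604 2.854
v 0.707 3.336 1.346
v 1.272 3.024 2.189
v 0.242 3.258 2.297
v 0.168 4.234 2.709
v 1.692 3.706 1.491
v 1.618 4.682 1.903
v 1.835 3.856 2.533
v 0.939 3.579 3.031
v 0.921 4.361 1.169
v 0.025 4.084 1.667
v 0.86 4.899 2.491
v 1 3.041 1.709
v 0.394 3.179 1.773
v 0.726 2.995 2.268
v 0.281 4.681 2.405
v 0.614 4.498 2.901
v 0.078 3.706 2.574
v 1.246 3.442 1.299
v 1.579 3.259 1.795
v 1.134 4.945 1.932
v 1.466 4.761 2.427
v 1.782 4.234 1.626
v 1.593 4.275 2.798
v 1.663 3.347 2.407
v 1.91 3.748 1.997
v 1.867 4.322 2.238
v 1.067 4.112 3.091
v 1.136 3.184 2.699
v 0.531 3.321 2.763
v 0.488 3.895 3.005
v 1.468 3.673 2.902
v 0.724 4.756 1.501
v 0.793 3.828 1.109
v 1.372 4.045 1.195
v 1.329 4.619 1.437
v 0.197 4.593 1.793
v 0.267 3.665 1.402
v -0.007 3.618 1.962
v -0.05 4.192 2.203
v 0.392 4.267 1.298
v 1.389 -1.589 -4.503
v 1.794 -1.103 -4.409
v 1.791 -2.171 -3.237
v 1.509 -1.005 -4.273
v 1.191 -1.063 -4.198
v 0.926 -1.262 -4.206
v 0.786 -1.549 -4.293
v 0.807 -1.847 -4.436
v 0.984 -2.076 -4.597
v 1.269 -2.174 -4.733
v 1.587 -2.116 -4.808
v 1.851 -1.917 -4.8
v 1.992 -1.63 -4.713
v 1.971 -1.332 -4.57
v -1.716 -3.921 -0.429
v -1.372 -3.456 -0.922
v -1.664 -3.199 0.289
v -1.7 -3.385 -0.968
v -2.031 -3.421 -0.908
v -2.299 -3.556 -0.753
v -2.452 -3.763 -0.534
v -2.46 -4.002 -0.294
v -2.32 -4.224 -0.081
v -2.061 -4.386 0.063
v -1.733 -4.456 0.11
v -1.402 -4.421 0.049
v -1.133 -4.286 -0.106
v -0.98 -4.079 -0.325
v -0.973 -3.84 -0.565
v -1.113 -3.618 -0.778
f 1 38 17
f 38 12 41
f 17 41 6
f 38 41 17
f 1 17 13
f 17 6 18
f 13 18 2
f 17 18 13
f 1 13 22
f 13 2 23
f 22 23 8
f 13 23 22
f 1 22 34
f 22 8 37
f 34 37 11
f 22 37 34
f 1 34 38
f 34 11 42
f 38 42 12
f 34 42 38
f 2 18 29
f 18 6 32
f 29 32 10
f 18 32 29
f 6 41 19
f 41 12 40
f 19 40 5
f 41 40 19
f 12 42 39
f 42 11 35
f 39 35 3
f 42 35 39
f 11 37 36
f 37 8 24
f 36 24 7
f 37 24 36
f 8 23 28
f 23 2 25
f 28 25 9
f 23 25 28
f 4 30 16
f 30 10 31
f 16 31 5
f 30 31 16
f 4 16 14
f 16 5 15
f 14 15 3
f 16 15 14
f 4 14 21
f 14 3 20
f 21 20 7
f 14 20 21
f 4 21 26
f 21 7 27
f 26 27 9
f 21 27 26
f 4 26 30
f 26 9 33
f 30 33 10
f 26 33 30
f 5 31 19
f 31 10 32
f 19 32 6
f 31 32 19
f 3 15 39
f 15 5 40
f 39 40 12
f 15 40 39
f 7 20 36
f 20 3 35
f 36 35 11
f 20 35 36
f 9 27 28
f 27 7 24
f 28 24 8
f 27 24 28
f 10 33 29
f 33 9 25
f 29 25 2
f 33 25 29
f 44 43 46
f 44 46 45
f 46 43 47
f 46 47 45
f 47 43 48
f 47 48 45
f 48 43 49
f 48 49 45
f 49 43 50
f 49 50 45
f 50 43 51
f 50 51 45
f 51 43 52
f 51 52 45
f 52 43 53
f 52 53 45
f 53 43 54
f 53 54 45
f 54 43 55
f 54 55 45
f 55 43 56
f 55 56 45
f 56 43 44
f 56 44 45
f 58 57 60
f 58 60 59
f 60 57 61
f 60 61 59
f 61 57 62
f 61 62 59
f 62 57 63
f 62 63 59
f 63 57 64
f 63 64 59
f 64 57 65
f 64 65 59
f 65 57 66
f 65 66 59
f 66 57 67
f 66 67 59
f 67 57 68
f 67 68 59
f 68 57 69
f 68 69 59
f 69 57 70
f 69 70 59
f 70 57 71
f 70 71 59
f 71 57 72
f 71 72 59
f 72 57 58
f 72 58 59



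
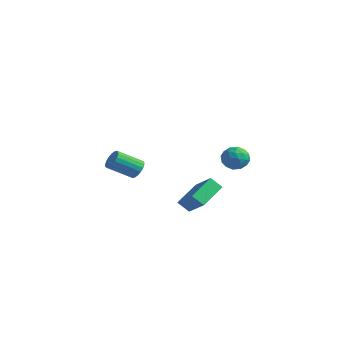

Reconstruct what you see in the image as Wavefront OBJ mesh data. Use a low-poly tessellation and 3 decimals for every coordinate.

v 4.502 -0.667 2.621
v 4.192 0.858 3.377
v 3.187 -0.483 1.711
v 2.877 1.042 2.467
v 4.963 -0.282 2.033
v 4.653 1.243 2.789
v 3.648 -0.098 1.123
v 3.338 1.427 1.879
v 3.005 3.655 3.399
v 3.319 4.051 4.031
v 3.481 2.529 3.869
v 3.795 2.925 4.501
v 2.992 2.847 4.43
v 2.698 3.544 4.14
v 4.102 3.036 3.76
v 3.808 3.733 3.47
v 3.997 3.669 4.254
v 3.312 3.552 4.669
v 3.488 3.028 3.231
v 2.803 2.911 3.646
v 3.12 3.952 3.674
v 3.68 2.628 4.226
v 3.208 2.582 4.184
v 3.393 2.815 4.556
v 2.755 3.654 3.738
v 2.94 3.887 4.11
v 2.748 3.179 4.344
v 3.86 2.693 3.79
v 4.045 2.926 4.162
v 3.407 3.765 3.344
v 3.592 3.998 3.716
v 4.052 3.401 3.556
v 3.704 3.96 4.177
v 3.983 3.298 4.453
v 4.164 3.364 4.017
v 3.991 3.773 3.847
v 3.301 3.892 4.42
v 3.58 3.229 4.696
v 3.108 3.184 4.655
v 2.936 3.593 4.484
v 3.699 3.667 4.551
v 3.22 3.351 3.204
v 3.499 2.688 3.48
v 3.864 2.987 3.416
v 3.692 3.396 3.245
v 2.817 3.282 3.447
v 3.096 2.62 3.723
v 2.809 2.807 4.053
v 2.636 3.216 3.883
v 3.101 2.913 3.349
v -2.542 1.679 1.822
v -2.323 1.948 2.372
v -3 0.71 3.247
v -3.218 0.441 2.698
v -2.584 2.069 2.341
v -3.261 0.831 3.216
v -2.837 2.112 2.207
v -3.513 0.874 3.082
v -3.031 2.07 1.997
v -3.708 0.832 2.872
v -3.128 1.95 1.752
v -3.805 0.712 2.627
v -3.109 1.776 1.521
v -3.786 0.539 2.396
v -2.978 1.583 1.35
v -3.655 0.346 2.225
v -2.76 1.41 1.273
v -3.437 0.172 2.148
v -2.499 1.289 1.304
v -3.176 0.051 2.179
v -2.247 1.246 1.438
v -2.923 0.008 2.313
v -2.052 1.288 1.648
v -2.729 0.05 2.523
v -1.955 1.408 1.893
v -2.632 0.17 2.768
v -1.974 1.581 2.124
v -2.651 0.344 2.999
v -2.105 1.774 2.295
v -2.782 0.537 3.17
f 2 4 1
f 5 2 1
f 1 4 3
f 3 5 1
f 2 8 4
f 6 2 5
f 6 8 2
f 4 8 3
f 7 5 3
f 3 8 7
f 7 6 5
f 8 6 7
f 9 46 25
f 46 20 49
f 25 49 14
f 46 49 25
f 9 25 21
f 25 14 26
f 21 26 10
f 25 26 21
f 9 21 30
f 21 10 31
f 30 31 16
f 21 31 30
f 9 30 42
f 30 16 45
f 42 45 19
f 30 45 42
f 9 42 46
f 42 19 50
f 46 50 20
f 42 50 46
f 10 26 37
f 26 14 40
f 37 40 18
f 26 40 37
f 14 49 27
f 49 20 48
f 27 48 13
f 49 48 27
f 20 50 47
f 50 19 43
f 47 43 11
f 50 43 47
f 19 45 44
f 45 16 32
f 44 32 15
f 45 32 44
f 16 31 36
f 31 10 33
f 36 33 17
f 31 33 36
f 12 38 24
f 38 18 39
f 24 39 13
f 38 39 24
f 12 24 22
f 24 13 23
f 22 23 11
f 24 23 22
f 12 22 29
f 22 11 28
f 29 28 15
f 22 28 29
f 12 29 34
f 29 15 35
f 34 35 17
f 29 35 34
f 12 34 38
f 34 17 41
f 38 41 18
f 34 41 38
f 13 39 27
f 39 18 40
f 27 40 14
f 39 40 27
f 11 23 47
f 23 13 48
f 47 48 20
f 23 48 47
f 15 28 44
f 28 11 43
f 44 43 19
f 28 43 44
f 17 35 36
f 35 15 32
f 36 32 16
f 35 32 36
f 18 41 37
f 41 17 33
f 37 33 10
f 41 33 37
f 52 51 55
f 52 55 53
f 53 55 56
f 53 56 54
f 55 51 57
f 55 57 56
f 56 57 58
f 56 58 54
f 57 51 59
f 57 59 58
f 58 59 60
f 58 60 54
f 59 51 61
f 59 61 60
f 60 61 62
f 60 62 54
f 61 51 63
f 61 63 62
f 62 63 64
f 62 64 54
f 63 51 65
f 63 65 64
f 64 65 66
f 64 66 54
f 65 51 67
f 65 67 66
f 66 67 68
f 66 68 54
f 67 51 69
f 67 69 68
f 68 69 70
f 68 70 54
f 69 51 71
f 69 71 70
f 70 71 72
f 70 72 54
f 71 51 73
f 71 73 72
f 72 73 74
f 72 74 54
f 73 51 75
f 73 75 74
f 74 75 76
f 74 76 54
f 75 51 77
f 75 77 76
f 76 77 78
f 76 78 54
f 77 51 79
f 77 79 78
f 78 79 80
f 78 80 54
f 79 51 52
f 79 52 80
f 80 52 53
f 80 53 54



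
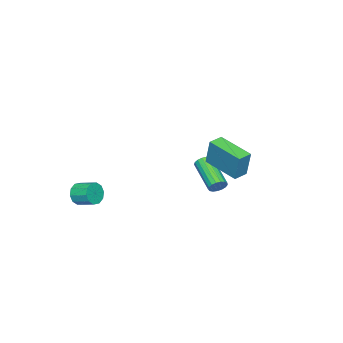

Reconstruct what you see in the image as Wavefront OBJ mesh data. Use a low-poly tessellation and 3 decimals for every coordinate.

v -3.387 2.322 -1.048
v -3.083 2.377 -0.618
v -4.149 0.953 0.319
v -4.453 0.898 -0.112
v -3.271 2.543 -0.58
v -4.337 1.119 0.356
v -3.486 2.658 -0.65
v -4.552 1.234 0.286
v -3.679 2.696 -0.811
v -4.745 1.272 0.125
v -3.804 2.648 -1.027
v -4.87 1.224 -0.091
v -3.834 2.526 -1.247
v -4.9 1.102 -0.311
v -3.761 2.357 -1.422
v -4.827 0.933 -0.485
v -3.603 2.18 -1.511
v -4.669 0.756 -0.574
v -3.395 2.035 -1.494
v -4.461 0.611 -0.558
v -3.186 1.956 -1.375
v -4.252 0.533 -0.439
v -3.022 1.961 -1.181
v -4.088 0.537 -0.245
v -2.942 2.049 -0.957
v -4.008 0.625 -0.021
v -2.964 2.199 -0.753
v -4.03 0.775 0.183
v 1.446 -2.919 -0.692
v 1.834 -2.759 -1.24
v 1.882 -1.761 -0.915
v 1.494 -1.921 -0.368
v 1.425 -2.704 -1.348
v 1.473 -1.707 -1.023
v 1.024 -2.731 -1.205
v 1.072 -1.734 -0.88
v 0.784 -2.83 -0.867
v 0.832 -1.833 -0.542
v 0.797 -2.963 -0.462
v 0.845 -1.966 -0.137
v 1.058 -3.079 -0.145
v 1.106 -2.081 0.18
v 1.467 -3.133 -0.037
v 1.515 -2.136 0.288
v 1.868 -3.106 -0.18
v 1.916 -2.109 0.145
v 2.108 -3.007 -0.518
v 2.156 -2.01 -0.193
v 2.095 -2.874 -0.923
v 2.143 -1.877 -0.598
v -2.081 2.97 1.916
v -1.867 3.307 3.465
v -1.591 4.87 1.435
v -1.377 5.206 2.985
v -1.303 2.754 1.855
v -1.089 3.09 3.405
v -0.813 4.653 1.375
v -0.599 4.99 2.924
f 2 1 5
f 2 5 3
f 3 5 6
f 3 6 4
f 5 1 7
f 5 7 6
f 6 7 8
f 6 8 4
f 7 1 9
f 7 9 8
f 8 9 10
f 8 10 4
f 9 1 11
f 9 11 10
f 10 11 12
f 10 12 4
f 11 1 13
f 11 13 12
f 12 13 14
f 12 14 4
f 13 1 15
f 13 15 14
f 14 15 16
f 14 16 4
f 15 1 17
f 15 17 16
f 16 17 18
f 16 18 4
f 17 1 19
f 17 19 18
f 18 19 20
f 18 20 4
f 19 1 21
f 19 21 20
f 20 21 22
f 20 22 4
f 21 1 23
f 21 23 22
f 22 23 24
f 22 24 4
f 23 1 25
f 23 25 24
f 24 25 26
f 24 26 4
f 25 1 27
f 25 27 26
f 26 27 28
f 26 28 4
f 27 1 2
f 27 2 28
f 28 2 3
f 28 3 4
f 30 29 33
f 30 33 31
f 31 33 34
f 31 34 32
f 33 29 35
f 33 35 34
f 34 35 36
f 34 36 32
f 35 29 37
f 35 37 36
f 36 37 38
f 36 38 32
f 37 29 39
f 37 39 38
f 38 39 40
f 38 40 32
f 39 29 41
f 39 41 40
f 40 41 42
f 40 42 32
f 41 29 43
f 41 43 42
f 42 43 44
f 42 44 32
f 43 29 45
f 43 45 44
f 44 45 46
f 44 46 32
f 45 29 47
f 45 47 46
f 46 47 48
f 46 48 32
f 47 29 49
f 47 49 48
f 48 49 50
f 48 50 32
f 49 29 30
f 49 30 50
f 50 30 31
f 50 31 32
f 52 54 51
f 55 52 51
f 51 54 53
f 53 55 51
f 52 58 54
f 56 52 55
f 56 58 52
f 54 58 53
f 57 55 53
f 53 58 57
f 57 56 55
f 58 56 57



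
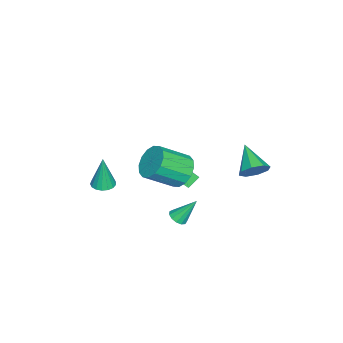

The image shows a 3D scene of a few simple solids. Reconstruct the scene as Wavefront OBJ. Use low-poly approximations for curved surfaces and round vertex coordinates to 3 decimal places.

v -3.371 -0.308 -0.692
v -1.942 0.626 0.118
v -3.494 0.616 -1.54
v -2.065 1.55 -0.729
v -2.815 -0.71 -1.211
v -1.386 0.224 -0.4
v -2.938 0.214 -2.058
v -1.509 1.148 -1.248
v -3.039 4.224 -0.324
v -2.509 4.192 0.352
v -4.301 3.316 0.624
v -2.891 4.728 0.358
v -3.36 4.969 -0.036
v -3.641 4.774 -0.598
v -3.57 4.257 -0.999
v -3.188 3.721 -1.005
v -2.719 3.48 -0.611
v -2.437 3.675 -0.049
v 2.297 1.812 -0.371
v 2.827 1.892 -0.311
v 2.023 2.688 0.891
v 2.726 2.117 -0.49
v 2.488 2.245 -0.63
v 2.19 2.235 -0.688
v 1.925 2.091 -0.645
v 1.779 1.858 -0.515
v 1.796 1.611 -0.339
v 1.973 1.427 -0.173
v 2.252 1.365 -0.07
v 2.546 1.445 -0.062
v 2.76 1.642 -0.152
v 0.819 1.513 1.957
v 1.674 1.663 1.44
v 2.556 0.378 2.526
v 1.701 0.227 3.043
v 1.691 2.007 1.834
v 2.573 0.722 2.92
v 1.474 2.219 2.26
v 2.357 0.933 3.346
v 1.082 2.241 2.605
v 1.965 0.956 3.691
v 0.62 2.068 2.776
v 1.502 0.783 3.863
v 0.21 1.747 2.728
v 1.093 0.462 3.814
v -0.036 1.362 2.474
v 0.846 0.077 3.56
v -0.053 1.018 2.08
v 0.829 -0.267 3.166
v 0.163 0.807 1.654
v 1.046 -0.479 2.74
v 0.555 0.784 1.309
v 1.438 -0.501 2.395
v 1.018 0.957 1.137
v 1.9 -0.328 2.224
v 1.427 1.278 1.186
v 2.31 -0.007 2.272
v 0.252 -2.855 -0.55
v 0.752 -3.286 -0.552
v 0.288 -2.825 1.41
v 0.895 -3.004 -0.559
v 0.89 -2.688 -0.564
v 0.739 -2.411 -0.566
v 0.477 -2.235 -0.564
v 0.163 -2.201 -0.558
v -0.131 -2.317 -0.551
v -0.337 -2.557 -0.543
v -0.408 -2.864 -0.537
v -0.328 -3.17 -0.534
v -0.115 -3.404 -0.534
v 0.181 -3.511 -0.538
v 0.494 -3.469 -0.545
f 2 4 1
f 5 2 1
f 1 4 3
f 3 5 1
f 2 8 4
f 6 2 5
f 6 8 2
f 4 8 3
f 7 5 3
f 3 8 7
f 7 6 5
f 8 6 7
f 10 9 12
f 10 12 11
f 12 9 13
f 12 13 11
f 13 9 14
f 13 14 11
f 14 9 15
f 14 15 11
f 15 9 16
f 15 16 11
f 16 9 17
f 16 17 11
f 17 9 18
f 17 18 11
f 18 9 10
f 18 10 11
f 20 19 22
f 20 22 21
f 22 19 23
f 22 23 21
f 23 19 24
f 23 24 21
f 24 19 25
f 24 25 21
f 25 19 26
f 25 26 21
f 26 19 27
f 26 27 21
f 27 19 28
f 27 28 21
f 28 19 29
f 28 29 21
f 29 19 30
f 29 30 21
f 30 19 31
f 30 31 21
f 31 19 20
f 31 20 21
f 33 32 36
f 33 36 34
f 34 36 37
f 34 37 35
f 36 32 38
f 36 38 37
f 37 38 39
f 37 39 35
f 38 32 40
f 38 40 39
f 39 40 41
f 39 41 35
f 40 32 42
f 40 42 41
f 41 42 43
f 41 43 35
f 42 32 44
f 42 44 43
f 43 44 45
f 43 45 35
f 44 32 46
f 44 46 45
f 45 46 47
f 45 47 35
f 46 32 48
f 46 48 47
f 47 48 49
f 47 49 35
f 48 32 50
f 48 50 49
f 49 50 51
f 49 51 35
f 50 32 52
f 50 52 51
f 51 52 53
f 51 53 35
f 52 32 54
f 52 54 53
f 53 54 55
f 53 55 35
f 54 32 56
f 54 56 55
f 55 56 57
f 55 57 35
f 56 32 33
f 56 33 57
f 57 33 34
f 57 34 35
f 59 58 61
f 59 61 60
f 61 58 62
f 61 62 60
f 62 58 63
f 62 63 60
f 63 58 64
f 63 64 60
f 64 58 65
f 64 65 60
f 65 58 66
f 65 66 60
f 66 58 67
f 66 67 60
f 67 58 68
f 67 68 60
f 68 58 69
f 68 69 60
f 69 58 70
f 69 70 60
f 70 58 71
f 70 71 60
f 71 58 72
f 71 72 60
f 72 58 59
f 72 59 60



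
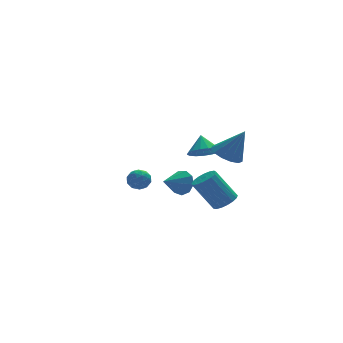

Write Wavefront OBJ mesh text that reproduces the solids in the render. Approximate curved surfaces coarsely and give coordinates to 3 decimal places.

v -0.576 3.763 -2.326
v -0.116 3.366 -1.703
v -1.844 3.157 -1.774
v -0.291 3.904 -1.516
v -0.599 4.375 -1.708
v -0.897 4.56 -2.189
v -1.044 4.372 -2.734
v -0.972 3.899 -3.088
v -0.715 3.362 -3.086
v -0.392 3.013 -2.727
v -0.156 3.015 -2.181
v -0.637 -3.478 -0.416
v 0.001 -3.257 -0.09
v -1.005 -2.762 1.542
v -1.643 -2.982 1.216
v -0.119 -2.961 -0.254
v -1.124 -2.466 1.379
v -0.357 -2.783 -0.454
v -1.363 -2.288 1.178
v -0.66 -2.764 -0.647
v -1.666 -2.269 0.986
v -0.957 -2.909 -0.786
v -1.963 -2.414 0.846
v -1.182 -3.184 -0.84
v -2.187 -2.689 0.792
v -1.281 -3.526 -0.798
v -2.286 -3.031 0.834
v -1.233 -3.857 -0.668
v -2.238 -3.362 0.964
v -1.048 -4.102 -0.48
v -2.054 -3.606 1.152
v -0.77 -4.203 -0.278
v -1.775 -3.708 1.354
v -0.461 -4.138 -0.107
v -1.466 -3.643 1.525
v -0.192 -3.921 -0.007
v -1.198 -3.426 1.625
v -0.025 -3.604 -0.001
v -1.031 -3.109 1.631
v -0.475 -3.159 2.813
v 0.214 -2.601 2.565
v 0.375 -3.481 4.447
v -0.136 -2.304 2.805
v -0.594 -2.278 3.048
v -1.013 -2.532 3.216
v -1.262 -2.985 3.256
v -1.261 -3.493 3.155
v -1.01 -3.896 2.946
v -0.589 -4.064 2.694
v -0.132 -3.946 2.48
v 0.216 -3.577 2.372
v 0.345 -3.076 2.403
v -1.251 -1.922 2.54
v -0.513 -2.344 2.838
v -1.189 -1.178 3.44
v -0.359 -2.039 2.576
v -0.409 -1.708 2.305
v -0.651 -1.425 2.088
v -1.031 -1.257 1.975
v -1.461 -1.241 1.991
v -1.843 -1.381 2.133
v -2.089 -1.646 2.368
v -2.143 -1.973 2.642
v -1.993 -2.289 2.893
v -1.672 -2.521 3.064
v -1.255 -2.616 3.114
v -0.837 -2.552 3.032
v -3.517 1.424 -0.011
v -3.207 0.959 -0.44
v -4.533 0.961 -0.24
v -4.223 0.496 -0.669
v -4.119 0.457 0.026
v -3.491 0.743 0.168
v -4.249 1.177 -0.848
v -3.621 1.463 -0.706
v -3.66 0.806 -0.957
v -3.579 0.361 -0.417
v -4.161 1.559 -0.263
v -4.08 1.114 0.277
v -3.273 1.232 -0.205
v -4.467 0.688 -0.475
v -4.406 0.665 -0.066
v -4.224 0.391 -0.318
v -3.44 1.106 0.152
v -3.258 0.832 -0.1
v -3.793 0.537 0.174
v -4.482 1.088 -0.58
v -4.3 0.814 -0.832
v -3.516 1.529 -0.362
v -3.334 1.255 -0.614
v -3.947 1.383 -0.854
v -3.357 0.869 -0.761
v -3.954 0.597 -0.897
v -3.969 0.997 -1.002
v -3.6 1.165 -0.918
v -3.31 0.608 -0.444
v -3.907 0.335 -0.579
v -3.845 0.312 -0.17
v -3.476 0.481 -0.087
v -3.576 0.518 -0.748
v -3.833 1.585 -0.101
v -4.43 1.312 -0.236
v -4.264 1.439 -0.593
v -3.895 1.608 -0.51
v -3.786 1.323 0.217
v -4.383 1.051 0.081
v -4.14 0.755 0.238
v -3.771 0.923 0.322
v -4.164 1.402 0.068
f 2 1 4
f 2 4 3
f 4 1 5
f 4 5 3
f 5 1 6
f 5 6 3
f 6 1 7
f 6 7 3
f 7 1 8
f 7 8 3
f 8 1 9
f 8 9 3
f 9 1 10
f 9 10 3
f 10 1 11
f 10 11 3
f 11 1 2
f 11 2 3
f 13 12 16
f 13 16 14
f 14 16 17
f 14 17 15
f 16 12 18
f 16 18 17
f 17 18 19
f 17 19 15
f 18 12 20
f 18 20 19
f 19 20 21
f 19 21 15
f 20 12 22
f 20 22 21
f 21 22 23
f 21 23 15
f 22 12 24
f 22 24 23
f 23 24 25
f 23 25 15
f 24 12 26
f 24 26 25
f 25 26 27
f 25 27 15
f 26 12 28
f 26 28 27
f 27 28 29
f 27 29 15
f 28 12 30
f 28 30 29
f 29 30 31
f 29 31 15
f 30 12 32
f 30 32 31
f 31 32 33
f 31 33 15
f 32 12 34
f 32 34 33
f 33 34 35
f 33 35 15
f 34 12 36
f 34 36 35
f 35 36 37
f 35 37 15
f 36 12 38
f 36 38 37
f 37 38 39
f 37 39 15
f 38 12 13
f 38 13 39
f 39 13 14
f 39 14 15
f 41 40 43
f 41 43 42
f 43 40 44
f 43 44 42
f 44 40 45
f 44 45 42
f 45 40 46
f 45 46 42
f 46 40 47
f 46 47 42
f 47 40 48
f 47 48 42
f 48 40 49
f 48 49 42
f 49 40 50
f 49 50 42
f 50 40 51
f 50 51 42
f 51 40 52
f 51 52 42
f 52 40 41
f 52 41 42
f 54 53 56
f 54 56 55
f 56 53 57
f 56 57 55
f 57 53 58
f 57 58 55
f 58 53 59
f 58 59 55
f 59 53 60
f 59 60 55
f 60 53 61
f 60 61 55
f 61 53 62
f 61 62 55
f 62 53 63
f 62 63 55
f 63 53 64
f 63 64 55
f 64 53 65
f 64 65 55
f 65 53 66
f 65 66 55
f 66 53 67
f 66 67 55
f 67 53 54
f 67 54 55
f 68 105 84
f 105 79 108
f 84 108 73
f 105 108 84
f 68 84 80
f 84 73 85
f 80 85 69
f 84 85 80
f 68 80 89
f 80 69 90
f 89 90 75
f 80 90 89
f 68 89 101
f 89 75 104
f 101 104 78
f 89 104 101
f 68 101 105
f 101 78 109
f 105 109 79
f 101 109 105
f 69 85 96
f 85 73 99
f 96 99 77
f 85 99 96
f 73 108 86
f 108 79 107
f 86 107 72
f 108 107 86
f 79 109 106
f 109 78 102
f 106 102 70
f 109 102 106
f 78 104 103
f 104 75 91
f 103 91 74
f 104 91 103
f 75 90 95
f 90 69 92
f 95 92 76
f 90 92 95
f 71 97 83
f 97 77 98
f 83 98 72
f 97 98 83
f 71 83 81
f 83 72 82
f 81 82 70
f 83 82 81
f 71 81 88
f 81 70 87
f 88 87 74
f 81 87 88
f 71 88 93
f 88 74 94
f 93 94 76
f 88 94 93
f 71 93 97
f 93 76 100
f 97 100 77
f 93 100 97
f 72 98 86
f 98 77 99
f 86 99 73
f 98 99 86
f 70 82 106
f 82 72 107
f 106 107 79
f 82 107 106
f 74 87 103
f 87 70 102
f 103 102 78
f 87 102 103
f 76 94 95
f 94 74 91
f 95 91 75
f 94 91 95
f 77 100 96
f 100 76 92
f 96 92 69
f 100 92 96



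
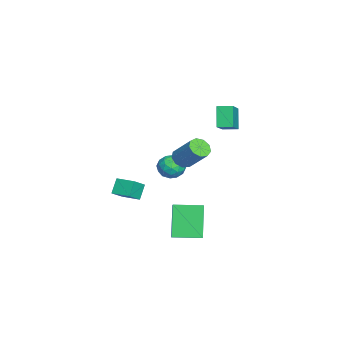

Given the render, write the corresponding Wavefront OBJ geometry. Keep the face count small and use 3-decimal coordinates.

v 2.635 0.667 -0.366
v 3.628 0.777 0.243
v 2.504 2.13 -0.418
v 3.497 2.241 0.192
v 3.643 0.699 -2.012
v 4.636 0.81 -1.402
v 3.512 2.163 -2.063
v 4.505 2.273 -1.454
v 1.979 -1.591 0.789
v 2.668 -2.009 1.38
v 2.449 -0.68 0.885
v 3.139 -1.098 1.476
v 2.501 -1.782 0.044
v 3.191 -2.2 0.635
v 2.972 -0.871 0.14
v 3.661 -1.289 0.731
v 0.987 1.008 2.002
v 1.233 1.377 1.568
v 1.919 2.28 2.724
v 1.673 1.912 3.158
v 0.851 1.522 1.682
v 1.537 2.425 2.838
v 0.532 1.426 1.945
v 1.219 2.33 3.102
v 0.426 1.136 2.235
v 1.113 2.039 3.392
v 0.583 0.785 2.416
v 1.27 1.688 3.572
v 0.928 0.539 2.403
v 1.615 1.442 3.559
v 1.301 0.513 2.202
v 1.988 1.416 3.359
v 1.526 0.718 1.908
v 2.213 1.621 3.064
v 1.499 1.06 1.657
v 2.186 1.963 2.814
v -0.282 1.074 0.672
v -0.072 0.747 1.334
v -0.368 -0.047 0.146
v -0.158 -0.374 0.808
v -0.842 -0.032 0.749
v -0.789 0.662 1.075
v 0.349 0.038 0.405
v 0.402 0.732 0.731
v 0.318 0.107 1.169
v -0.418 0.064 1.382
v -0.022 0.636 0.098
v -0.758 0.593 0.311
v -0.169 1.009 1.049
v -0.271 -0.309 0.431
v -0.673 -0.108 0.396
v -0.549 -0.3 0.785
v -0.591 0.959 0.897
v -0.467 0.767 1.286
v -0.92 0.309 0.942
v 0.027 -0.067 0.194
v 0.151 -0.259 0.583
v 0.109 1 0.695
v 0.233 0.808 1.084
v 0.48 0.391 0.538
v 0.183 0.441 1.342
v 0.133 -0.218 1.032
v 0.431 0.024 0.796
v 0.462 0.432 0.987
v -0.249 0.416 1.466
v -0.3 -0.244 1.157
v -0.702 -0.042 1.123
v -0.671 0.365 1.314
v -0.02 0.039 1.37
v -0.14 0.944 0.323
v -0.191 0.284 0.014
v 0.231 0.335 0.166
v 0.262 0.742 0.357
v -0.573 0.918 0.448
v -0.623 0.259 0.138
v -0.902 0.268 0.493
v -0.871 0.676 0.684
v -0.42 0.661 0.11
v -3.569 2.641 3.272
v -1.825 2.464 4.295
v -3.527 3.457 3.34
v -1.782 3.28 4.363
v -2.898 2.7 2.137
v -1.153 2.523 3.16
v -2.855 3.516 2.205
v -1.111 3.339 3.228
f 2 4 1
f 5 2 1
f 1 4 3
f 3 5 1
f 2 8 4
f 6 2 5
f 6 8 2
f 4 8 3
f 7 5 3
f 3 8 7
f 7 6 5
f 8 6 7
f 10 12 9
f 13 10 9
f 9 12 11
f 11 13 9
f 10 16 12
f 14 10 13
f 14 16 10
f 12 16 11
f 15 13 11
f 11 16 15
f 15 14 13
f 16 14 15
f 18 17 21
f 18 21 19
f 19 21 22
f 19 22 20
f 21 17 23
f 21 23 22
f 22 23 24
f 22 24 20
f 23 17 25
f 23 25 24
f 24 25 26
f 24 26 20
f 25 17 27
f 25 27 26
f 26 27 28
f 26 28 20
f 27 17 29
f 27 29 28
f 28 29 30
f 28 30 20
f 29 17 31
f 29 31 30
f 30 31 32
f 30 32 20
f 31 17 33
f 31 33 32
f 32 33 34
f 32 34 20
f 33 17 35
f 33 35 34
f 34 35 36
f 34 36 20
f 35 17 18
f 35 18 36
f 36 18 19
f 36 19 20
f 37 74 53
f 74 48 77
f 53 77 42
f 74 77 53
f 37 53 49
f 53 42 54
f 49 54 38
f 53 54 49
f 37 49 58
f 49 38 59
f 58 59 44
f 49 59 58
f 37 58 70
f 58 44 73
f 70 73 47
f 58 73 70
f 37 70 74
f 70 47 78
f 74 78 48
f 70 78 74
f 38 54 65
f 54 42 68
f 65 68 46
f 54 68 65
f 42 77 55
f 77 48 76
f 55 76 41
f 77 76 55
f 48 78 75
f 78 47 71
f 75 71 39
f 78 71 75
f 47 73 72
f 73 44 60
f 72 60 43
f 73 60 72
f 44 59 64
f 59 38 61
f 64 61 45
f 59 61 64
f 40 66 52
f 66 46 67
f 52 67 41
f 66 67 52
f 40 52 50
f 52 41 51
f 50 51 39
f 52 51 50
f 40 50 57
f 50 39 56
f 57 56 43
f 50 56 57
f 40 57 62
f 57 43 63
f 62 63 45
f 57 63 62
f 40 62 66
f 62 45 69
f 66 69 46
f 62 69 66
f 41 67 55
f 67 46 68
f 55 68 42
f 67 68 55
f 39 51 75
f 51 41 76
f 75 76 48
f 51 76 75
f 43 56 72
f 56 39 71
f 72 71 47
f 56 71 72
f 45 63 64
f 63 43 60
f 64 60 44
f 63 60 64
f 46 69 65
f 69 45 61
f 65 61 38
f 69 61 65
f 80 82 79
f 83 80 79
f 79 82 81
f 81 83 79
f 80 86 82
f 84 80 83
f 84 86 80
f 82 86 81
f 85 83 81
f 81 86 85
f 85 84 83
f 86 84 85



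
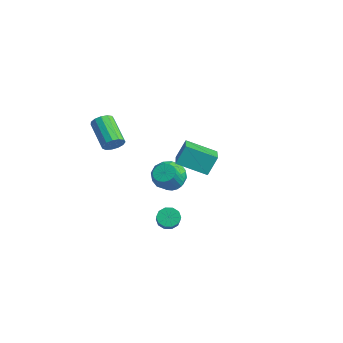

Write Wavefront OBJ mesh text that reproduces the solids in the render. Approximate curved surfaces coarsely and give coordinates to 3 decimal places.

v -2.441 1.671 -2.097
v -2.486 2.347 -0.895
v -1.374 3.151 -2.89
v -1.419 3.828 -1.688
v -0.661 0.712 -1.492
v -0.706 1.389 -0.29
v 0.406 2.193 -2.285
v 0.361 2.869 -1.083
v -3.135 1.618 -3.068
v -2.162 2.154 -3.155
v -2.338 0.086 -3.585
v -1.365 0.622 -3.672
v -1.82 0.451 -2.669
v -2.312 1.399 -2.349
v -2.188 0.841 -4.391
v -2.68 1.789 -4.071
v -1.576 1.674 -3.972
v -1.349 1.433 -2.908
v -3.151 0.807 -3.832
v -2.924 0.566 -2.768
v -2.719 2.021 -3.066
v -1.781 0.219 -3.674
v -2.049 0.119 -3.085
v -1.477 0.434 -3.136
v -2.807 1.577 -2.592
v -2.235 1.892 -2.643
v -2.034 0.891 -2.358
v -2.265 0.348 -4.097
v -1.693 0.663 -4.148
v -3.023 1.806 -3.604
v -2.451 2.121 -3.655
v -2.466 1.349 -4.382
v -1.802 2.053 -3.597
v -1.334 1.153 -3.902
v -1.817 1.282 -4.324
v -2.107 1.839 -4.136
v -1.668 1.912 -2.972
v -1.2 1.011 -3.276
v -1.467 0.911 -2.687
v -1.757 1.468 -2.499
v -1.324 1.629 -3.453
v -3.3 1.229 -3.464
v -2.832 0.328 -3.768
v -2.743 0.772 -4.241
v -3.033 1.329 -4.053
v -3.166 1.087 -2.838
v -2.698 0.187 -3.143
v -2.393 0.401 -2.604
v -2.683 0.958 -2.416
v -3.176 0.611 -3.287
v -2.842 -2.089 -0.282
v -2.499 -2.321 0.282
v -4.234 -2.204 1.386
v -4.578 -1.971 0.822
v -2.469 -1.928 0.288
v -4.204 -1.811 1.392
v -2.557 -1.586 0.112
v -4.292 -1.468 1.217
v -2.736 -1.403 -0.188
v -4.471 -1.286 0.916
v -2.949 -1.438 -0.518
v -4.684 -1.321 0.586
v -3.128 -1.68 -0.774
v -4.863 -1.563 0.331
v -3.216 -2.051 -0.873
v -4.951 -1.934 0.231
v -3.186 -2.434 -0.785
v -4.921 -2.317 0.32
v -3.046 -2.708 -0.537
v -4.781 -2.591 0.567
v -2.842 -2.785 -0.208
v -4.577 -2.668 0.896
v -2.638 -2.64 0.097
v -4.373 -2.523 1.201
v 2.925 -1.647 -3.5
v 3.386 -1.289 -3.828
v 4.477 -1.834 -2.887
v 4.015 -2.193 -2.56
v 3.238 -1.055 -3.52
v 4.328 -1.601 -2.58
v 2.969 -1.048 -3.205
v 4.06 -1.593 -2.264
v 2.684 -1.269 -3.002
v 3.775 -1.814 -2.062
v 2.491 -1.635 -2.99
v 3.581 -2.18 -2.049
v 2.463 -2.006 -3.173
v 3.554 -2.551 -2.232
v 2.612 -2.239 -3.48
v 3.702 -2.785 -2.54
v 2.88 -2.247 -3.796
v 3.971 -2.792 -2.855
v 3.165 -2.026 -3.998
v 4.256 -2.571 -3.058
v 3.359 -1.66 -4.011
v 4.449 -2.205 -3.07
v 0.154 0.079 -2.372
v 0.626 -0.188 -2.783
v 1.237 -1.025 -1.539
v 0.766 -0.759 -1.128
v 0.76 0.063 -2.681
v 1.372 -0.774 -1.436
v 0.775 0.317 -2.517
v 1.386 -0.52 -1.272
v 0.666 0.524 -2.325
v 1.278 -0.313 -1.08
v 0.456 0.642 -2.142
v 1.068 -0.195 -0.897
v 0.187 0.649 -2.004
v 0.798 -0.188 -0.76
v -0.089 0.543 -1.94
v 0.522 -0.294 -0.695
v -0.317 0.345 -1.961
v 0.294 -0.492 -0.717
v -0.452 0.094 -2.064
v 0.16 -0.743 -0.819
v -0.466 -0.16 -2.228
v 0.145 -0.997 -0.983
v -0.358 -0.367 -2.42
v 0.254 -1.204 -1.175
v -0.148 -0.485 -2.603
v 0.464 -1.322 -1.358
v 0.122 -0.492 -2.74
v 0.733 -1.329 -1.496
v 0.398 -0.386 -2.805
v 1.009 -1.223 -1.56
f 2 4 1
f 5 2 1
f 1 4 3
f 3 5 1
f 2 8 4
f 6 2 5
f 6 8 2
f 4 8 3
f 7 5 3
f 3 8 7
f 7 6 5
f 8 6 7
f 9 46 25
f 46 20 49
f 25 49 14
f 46 49 25
f 9 25 21
f 25 14 26
f 21 26 10
f 25 26 21
f 9 21 30
f 21 10 31
f 30 31 16
f 21 31 30
f 9 30 42
f 30 16 45
f 42 45 19
f 30 45 42
f 9 42 46
f 42 19 50
f 46 50 20
f 42 50 46
f 10 26 37
f 26 14 40
f 37 40 18
f 26 40 37
f 14 49 27
f 49 20 48
f 27 48 13
f 49 48 27
f 20 50 47
f 50 19 43
f 47 43 11
f 50 43 47
f 19 45 44
f 45 16 32
f 44 32 15
f 45 32 44
f 16 31 36
f 31 10 33
f 36 33 17
f 31 33 36
f 12 38 24
f 38 18 39
f 24 39 13
f 38 39 24
f 12 24 22
f 24 13 23
f 22 23 11
f 24 23 22
f 12 22 29
f 22 11 28
f 29 28 15
f 22 28 29
f 12 29 34
f 29 15 35
f 34 35 17
f 29 35 34
f 12 34 38
f 34 17 41
f 38 41 18
f 34 41 38
f 13 39 27
f 39 18 40
f 27 40 14
f 39 40 27
f 11 23 47
f 23 13 48
f 47 48 20
f 23 48 47
f 15 28 44
f 28 11 43
f 44 43 19
f 28 43 44
f 17 35 36
f 35 15 32
f 36 32 16
f 35 32 36
f 18 41 37
f 41 17 33
f 37 33 10
f 41 33 37
f 52 51 55
f 52 55 53
f 53 55 56
f 53 56 54
f 55 51 57
f 55 57 56
f 56 57 58
f 56 58 54
f 57 51 59
f 57 59 58
f 58 59 60
f 58 60 54
f 59 51 61
f 59 61 60
f 60 61 62
f 60 62 54
f 61 51 63
f 61 63 62
f 62 63 64
f 62 64 54
f 63 51 65
f 63 65 64
f 64 65 66
f 64 66 54
f 65 51 67
f 65 67 66
f 66 67 68
f 66 68 54
f 67 51 69
f 67 69 68
f 68 69 70
f 68 70 54
f 69 51 71
f 69 71 70
f 70 71 72
f 70 72 54
f 71 51 73
f 71 73 72
f 72 73 74
f 72 74 54
f 73 51 52
f 73 52 74
f 74 52 53
f 74 53 54
f 76 75 79
f 76 79 77
f 77 79 80
f 77 80 78
f 79 75 81
f 79 81 80
f 80 81 82
f 80 82 78
f 81 75 83
f 81 83 82
f 82 83 84
f 82 84 78
f 83 75 85
f 83 85 84
f 84 85 86
f 84 86 78
f 85 75 87
f 85 87 86
f 86 87 88
f 86 88 78
f 87 75 89
f 87 89 88
f 88 89 90
f 88 90 78
f 89 75 91
f 89 91 90
f 90 91 92
f 90 92 78
f 91 75 93
f 91 93 92
f 92 93 94
f 92 94 78
f 93 75 95
f 93 95 94
f 94 95 96
f 94 96 78
f 95 75 76
f 95 76 96
f 96 76 77
f 96 77 78
f 98 97 101
f 98 101 99
f 99 101 102
f 99 102 100
f 101 97 103
f 101 103 102
f 102 103 104
f 102 104 100
f 103 97 105
f 103 105 104
f 104 105 106
f 104 106 100
f 105 97 107
f 105 107 106
f 106 107 108
f 106 108 100
f 107 97 109
f 107 109 108
f 108 109 110
f 108 110 100
f 109 97 111
f 109 111 110
f 110 111 112
f 110 112 100
f 111 97 113
f 111 113 112
f 112 113 114
f 112 114 100
f 113 97 115
f 113 115 114
f 114 115 116
f 114 116 100
f 115 97 117
f 115 117 116
f 116 117 118
f 116 118 100
f 117 97 119
f 117 119 118
f 118 119 120
f 118 120 100
f 119 97 121
f 119 121 120
f 120 121 122
f 120 122 100
f 121 97 123
f 121 123 122
f 122 123 124
f 122 124 100
f 123 97 125
f 123 125 124
f 124 125 126
f 124 126 100
f 125 97 98
f 125 98 126
f 126 98 99
f 126 99 100

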